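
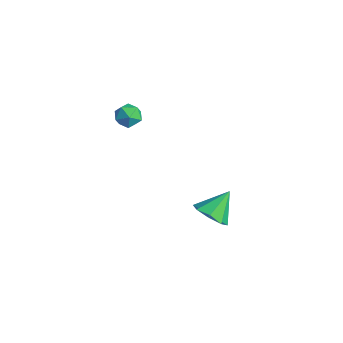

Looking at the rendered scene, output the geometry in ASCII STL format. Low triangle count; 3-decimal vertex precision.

solid 
facet normal 0.341 -0.082 0.937
outer loop
vertex 0.04 -2.394 2.809
vertex -0.273 -3.01 2.869
vertex 0.379 -2.974 2.635
endloop
endfacet
facet normal 0.789 0.301 0.535
outer loop
vertex 0.04 -2.394 2.809
vertex 0.379 -2.974 2.635
vertex 0.433 -2.408 2.237
endloop
endfacet
facet normal 0.430 0.860 0.274
outer loop
vertex 0.04 -2.394 2.809
vertex 0.433 -2.408 2.237
vertex -0.186 -2.095 2.225
endloop
endfacet
facet normal -0.241 0.823 0.515
outer loop
vertex 0.04 -2.394 2.809
vertex -0.186 -2.095 2.225
vertex -0.622 -2.467 2.616
endloop
endfacet
facet normal -0.296 0.240 0.924
outer loop
vertex 0.04 -2.394 2.809
vertex -0.622 -2.467 2.616
vertex -0.273 -3.01 2.869
endloop
endfacet
facet normal 0.994 -0.106 -0.015
outer loop
vertex 0.433 -2.408 2.237
vertex 0.379 -2.974 2.635
vertex 0.362 -3.033 1.944
endloop
endfacet
facet normal 0.268 -0.724 0.635
outer loop
vertex 0.379 -2.974 2.635
vertex -0.273 -3.01 2.869
vertex -0.074 -3.405 2.335
endloop
endfacet
facet normal -0.761 -0.202 0.616
outer loop
vertex -0.273 -3.01 2.869
vertex -0.622 -2.467 2.616
vertex -0.693 -3.092 2.323
endloop
endfacet
facet normal -0.672 0.739 -0.047
outer loop
vertex -0.622 -2.467 2.616
vertex -0.186 -2.095 2.225
vertex -0.639 -2.526 1.925
endloop
endfacet
facet normal 0.413 0.799 -0.437
outer loop
vertex -0.186 -2.095 2.225
vertex 0.433 -2.408 2.237
vertex 0.013 -2.49 1.691
endloop
endfacet
facet normal 0.241 -0.823 -0.515
outer loop
vertex -0.3 -3.106 1.751
vertex 0.362 -3.033 1.944
vertex -0.074 -3.405 2.335
endloop
endfacet
facet normal -0.430 -0.860 -0.274
outer loop
vertex -0.3 -3.106 1.751
vertex -0.074 -3.405 2.335
vertex -0.693 -3.092 2.323
endloop
endfacet
facet normal -0.789 -0.301 -0.535
outer loop
vertex -0.3 -3.106 1.751
vertex -0.693 -3.092 2.323
vertex -0.639 -2.526 1.925
endloop
endfacet
facet normal -0.341 0.082 -0.937
outer loop
vertex -0.3 -3.106 1.751
vertex -0.639 -2.526 1.925
vertex 0.013 -2.49 1.691
endloop
endfacet
facet normal 0.296 -0.240 -0.924
outer loop
vertex -0.3 -3.106 1.751
vertex 0.013 -2.49 1.691
vertex 0.362 -3.033 1.944
endloop
endfacet
facet normal 0.672 -0.739 0.047
outer loop
vertex -0.074 -3.405 2.335
vertex 0.362 -3.033 1.944
vertex 0.379 -2.974 2.635
endloop
endfacet
facet normal -0.413 -0.799 0.437
outer loop
vertex -0.693 -3.092 2.323
vertex -0.074 -3.405 2.335
vertex -0.273 -3.01 2.869
endloop
endfacet
facet normal -0.994 0.106 0.015
outer loop
vertex -0.639 -2.526 1.925
vertex -0.693 -3.092 2.323
vertex -0.622 -2.467 2.616
endloop
endfacet
facet normal -0.268 0.724 -0.635
outer loop
vertex 0.013 -2.49 1.691
vertex -0.639 -2.526 1.925
vertex -0.186 -2.095 2.225
endloop
endfacet
facet normal 0.761 0.202 -0.616
outer loop
vertex 0.362 -3.033 1.944
vertex 0.013 -2.49 1.691
vertex 0.433 -2.408 2.237
endloop
endfacet
facet normal 0.099 -0.713 -0.694
outer loop
vertex 3.31 0.208 -4.124
vertex 2.596 -0.245 -3.761
vertex 2.696 0.4 -4.409
endloop
endfacet
facet normal 0.370 0.911 -0.183
outer loop
vertex 3.31 0.208 -4.124
vertex 2.696 0.4 -4.409
vertex 2.444 0.845 -2.699
endloop
endfacet
facet normal 0.099 -0.713 -0.694
outer loop
vertex 2.696 0.4 -4.409
vertex 2.596 -0.245 -3.761
vertex 2.023 0.215 -4.315
endloop
endfacet
facet normal -0.291 0.915 -0.281
outer loop
vertex 2.696 0.4 -4.409
vertex 2.023 0.215 -4.315
vertex 2.444 0.845 -2.699
endloop
endfacet
facet normal 0.100 -0.712 -0.695
outer loop
vertex 2.023 0.215 -4.315
vertex 2.596 -0.245 -3.761
vertex 1.686 -0.24 -3.897
endloop
endfacet
facet normal -0.811 0.585 -0.017
outer loop
vertex 2.023 0.215 -4.315
vertex 1.686 -0.24 -3.897
vertex 2.444 0.845 -2.699
endloop
endfacet
facet normal 0.100 -0.712 -0.695
outer loop
vertex 1.686 -0.24 -3.897
vertex 2.596 -0.245 -3.761
vertex 1.882 -0.698 -3.399
endloop
endfacet
facet normal -0.883 0.116 0.454
outer loop
vertex 1.686 -0.24 -3.897
vertex 1.882 -0.698 -3.399
vertex 2.444 0.845 -2.699
endloop
endfacet
facet normal 0.099 -0.712 -0.695
outer loop
vertex 1.882 -0.698 -3.399
vertex 2.596 -0.245 -3.761
vertex 2.496 -0.891 -3.114
endloop
endfacet
facet normal -0.467 -0.219 0.857
outer loop
vertex 1.882 -0.698 -3.399
vertex 2.496 -0.891 -3.114
vertex 2.444 0.845 -2.699
endloop
endfacet
facet normal 0.100 -0.712 -0.695
outer loop
vertex 2.496 -0.891 -3.114
vertex 2.596 -0.245 -3.761
vertex 3.169 -0.705 -3.208
endloop
endfacet
facet normal 0.195 -0.223 0.955
outer loop
vertex 2.496 -0.891 -3.114
vertex 3.169 -0.705 -3.208
vertex 2.444 0.845 -2.699
endloop
endfacet
facet normal 0.099 -0.712 -0.695
outer loop
vertex 3.169 -0.705 -3.208
vertex 2.596 -0.245 -3.761
vertex 3.506 -0.25 -3.626
endloop
endfacet
facet normal 0.714 0.107 0.692
outer loop
vertex 3.169 -0.705 -3.208
vertex 3.506 -0.25 -3.626
vertex 2.444 0.845 -2.699
endloop
endfacet
facet normal 0.099 -0.713 -0.694
outer loop
vertex 3.506 -0.25 -3.626
vertex 2.596 -0.245 -3.761
vertex 3.31 0.208 -4.124
endloop
endfacet
facet normal 0.787 0.576 0.220
outer loop
vertex 3.506 -0.25 -3.626
vertex 3.31 0.208 -4.124
vertex 2.444 0.845 -2.699
endloop
endfacet

endsolid


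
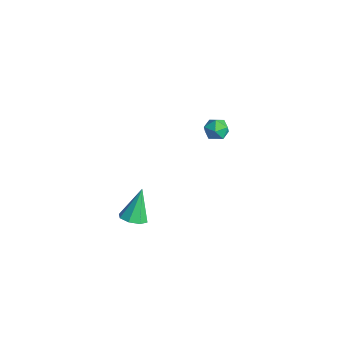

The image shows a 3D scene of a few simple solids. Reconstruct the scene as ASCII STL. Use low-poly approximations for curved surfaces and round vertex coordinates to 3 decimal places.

solid 
facet normal 0.055 0.583 0.811
outer loop
vertex -2.002 2.436 -0.875
vertex -1.812 1.941 -0.532
vertex -1.387 2.306 -0.823
endloop
endfacet
facet normal 0.184 0.958 0.218
outer loop
vertex -2.002 2.436 -0.875
vertex -1.387 2.306 -0.823
vertex -1.627 2.479 -1.38
endloop
endfacet
facet normal -0.384 0.899 -0.209
outer loop
vertex -2.002 2.436 -0.875
vertex -1.627 2.479 -1.38
vertex -2.201 2.221 -1.434
endloop
endfacet
facet normal -0.865 0.487 0.121
outer loop
vertex -2.002 2.436 -0.875
vertex -2.201 2.221 -1.434
vertex -2.315 1.889 -0.91
endloop
endfacet
facet normal -0.594 0.292 0.750
outer loop
vertex -2.002 2.436 -0.875
vertex -2.315 1.889 -0.91
vertex -1.812 1.941 -0.532
endloop
endfacet
facet normal 0.741 0.661 -0.114
outer loop
vertex -1.627 2.479 -1.38
vertex -1.387 2.306 -0.823
vertex -1.205 2.011 -1.35
endloop
endfacet
facet normal 0.532 0.054 0.845
outer loop
vertex -1.387 2.306 -0.823
vertex -1.812 1.941 -0.532
vertex -1.319 1.679 -0.826
endloop
endfacet
facet normal -0.517 -0.419 0.746
outer loop
vertex -1.812 1.941 -0.532
vertex -2.315 1.889 -0.91
vertex -1.893 1.421 -0.88
endloop
endfacet
facet normal -0.957 -0.102 -0.273
outer loop
vertex -2.315 1.889 -0.91
vertex -2.201 2.221 -1.434
vertex -2.133 1.594 -1.437
endloop
endfacet
facet normal -0.179 0.566 -0.805
outer loop
vertex -2.201 2.221 -1.434
vertex -1.627 2.479 -1.38
vertex -1.708 1.959 -1.728
endloop
endfacet
facet normal 0.865 -0.487 -0.121
outer loop
vertex -1.518 1.464 -1.385
vertex -1.205 2.011 -1.35
vertex -1.319 1.679 -0.826
endloop
endfacet
facet normal 0.384 -0.899 0.209
outer loop
vertex -1.518 1.464 -1.385
vertex -1.319 1.679 -0.826
vertex -1.893 1.421 -0.88
endloop
endfacet
facet normal -0.184 -0.958 -0.218
outer loop
vertex -1.518 1.464 -1.385
vertex -1.893 1.421 -0.88
vertex -2.133 1.594 -1.437
endloop
endfacet
facet normal -0.055 -0.583 -0.811
outer loop
vertex -1.518 1.464 -1.385
vertex -2.133 1.594 -1.437
vertex -1.708 1.959 -1.728
endloop
endfacet
facet normal 0.594 -0.292 -0.750
outer loop
vertex -1.518 1.464 -1.385
vertex -1.708 1.959 -1.728
vertex -1.205 2.011 -1.35
endloop
endfacet
facet normal 0.957 0.102 0.273
outer loop
vertex -1.319 1.679 -0.826
vertex -1.205 2.011 -1.35
vertex -1.387 2.306 -0.823
endloop
endfacet
facet normal 0.179 -0.566 0.805
outer loop
vertex -1.893 1.421 -0.88
vertex -1.319 1.679 -0.826
vertex -1.812 1.941 -0.532
endloop
endfacet
facet normal -0.741 -0.661 0.114
outer loop
vertex -2.133 1.594 -1.437
vertex -1.893 1.421 -0.88
vertex -2.315 1.889 -0.91
endloop
endfacet
facet normal -0.532 -0.054 -0.845
outer loop
vertex -1.708 1.959 -1.728
vertex -2.133 1.594 -1.437
vertex -2.201 2.221 -1.434
endloop
endfacet
facet normal 0.517 0.419 -0.746
outer loop
vertex -1.205 2.011 -1.35
vertex -1.708 1.959 -1.728
vertex -1.627 2.479 -1.38
endloop
endfacet
facet normal 0.253 -0.378 -0.891
outer loop
vertex 3.192 -3.831 -0.785
vertex 2.602 -3.868 -0.937
vertex 3.036 -3.443 -0.994
endloop
endfacet
facet normal 0.764 0.516 0.388
outer loop
vertex 3.192 -3.831 -0.785
vertex 3.036 -3.443 -0.994
vertex 2.218 -3.292 0.417
endloop
endfacet
facet normal 0.253 -0.378 -0.891
outer loop
vertex 3.036 -3.443 -0.994
vertex 2.602 -3.868 -0.937
vertex 2.626 -3.305 -1.169
endloop
endfacet
facet normal 0.292 0.954 0.067
outer loop
vertex 3.036 -3.443 -0.994
vertex 2.626 -3.305 -1.169
vertex 2.218 -3.292 0.417
endloop
endfacet
facet normal 0.252 -0.378 -0.891
outer loop
vertex 2.626 -3.305 -1.169
vertex 2.602 -3.868 -0.937
vertex 2.202 -3.496 -1.208
endloop
endfacet
facet normal -0.400 0.910 -0.110
outer loop
vertex 2.626 -3.305 -1.169
vertex 2.202 -3.496 -1.208
vertex 2.218 -3.292 0.417
endloop
endfacet
facet normal 0.252 -0.378 -0.891
outer loop
vertex 2.202 -3.496 -1.208
vertex 2.602 -3.868 -0.937
vertex 2.012 -3.905 -1.088
endloop
endfacet
facet normal -0.911 0.411 -0.043
outer loop
vertex 2.202 -3.496 -1.208
vertex 2.012 -3.905 -1.088
vertex 2.218 -3.292 0.417
endloop
endfacet
facet normal 0.252 -0.379 -0.891
outer loop
vertex 2.012 -3.905 -1.088
vertex 2.602 -3.868 -0.937
vertex 2.168 -4.293 -0.879
endloop
endfacet
facet normal -0.939 -0.253 0.232
outer loop
vertex 2.012 -3.905 -1.088
vertex 2.168 -4.293 -0.879
vertex 2.218 -3.292 0.417
endloop
endfacet
facet normal 0.252 -0.379 -0.890
outer loop
vertex 2.168 -4.293 -0.879
vertex 2.602 -3.868 -0.937
vertex 2.578 -4.431 -0.704
endloop
endfacet
facet normal -0.468 -0.691 0.551
outer loop
vertex 2.168 -4.293 -0.879
vertex 2.578 -4.431 -0.704
vertex 2.218 -3.292 0.417
endloop
endfacet
facet normal 0.253 -0.379 -0.890
outer loop
vertex 2.578 -4.431 -0.704
vertex 2.602 -3.868 -0.937
vertex 3.002 -4.24 -0.665
endloop
endfacet
facet normal 0.224 -0.647 0.729
outer loop
vertex 2.578 -4.431 -0.704
vertex 3.002 -4.24 -0.665
vertex 2.218 -3.292 0.417
endloop
endfacet
facet normal 0.253 -0.379 -0.890
outer loop
vertex 3.002 -4.24 -0.665
vertex 2.602 -3.868 -0.937
vertex 3.192 -3.831 -0.785
endloop
endfacet
facet normal 0.735 -0.147 0.662
outer loop
vertex 3.002 -4.24 -0.665
vertex 3.192 -3.831 -0.785
vertex 2.218 -3.292 0.417
endloop
endfacet

endsolid


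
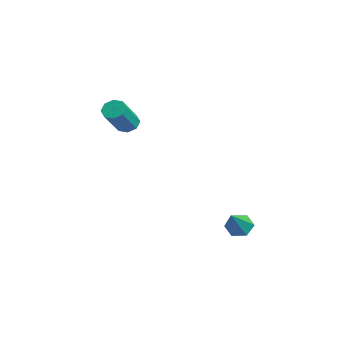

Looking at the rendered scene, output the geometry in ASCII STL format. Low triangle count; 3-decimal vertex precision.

solid 
facet normal -0.467 0.521 -0.715
outer loop
vertex -3.959 0.719 1.583
vertex -4.319 0.157 1.409
vertex -4.412 0.679 1.85
endloop
endfacet
facet normal 0.209 0.850 0.483
outer loop
vertex -3.959 0.719 1.583
vertex -4.412 0.679 1.85
vertex -2.98 -0.375 3.085
endloop
endfacet
facet normal 0.210 0.851 0.482
outer loop
vertex -2.98 -0.375 3.085
vertex -4.412 0.679 1.85
vertex -3.434 -0.414 3.352
endloop
endfacet
facet normal 0.466 -0.521 0.716
outer loop
vertex -2.98 -0.375 3.085
vertex -3.434 -0.414 3.352
vertex -3.341 -0.937 2.911
endloop
endfacet
facet normal -0.466 0.521 -0.715
outer loop
vertex -4.412 0.679 1.85
vertex -4.319 0.157 1.409
vertex -4.812 0.334 1.859
endloop
endfacet
facet normal -0.458 0.550 0.698
outer loop
vertex -4.412 0.679 1.85
vertex -4.812 0.334 1.859
vertex -3.434 -0.414 3.352
endloop
endfacet
facet normal -0.460 0.548 0.699
outer loop
vertex -3.434 -0.414 3.352
vertex -4.812 0.334 1.859
vertex -3.833 -0.76 3.361
endloop
endfacet
facet normal 0.467 -0.520 0.715
outer loop
vertex -3.434 -0.414 3.352
vertex -3.833 -0.76 3.361
vertex -3.341 -0.937 2.911
endloop
endfacet
facet normal -0.466 0.521 -0.715
outer loop
vertex -4.812 0.334 1.859
vertex -4.319 0.157 1.409
vertex -4.923 -0.115 1.604
endloop
endfacet
facet normal -0.859 -0.075 0.506
outer loop
vertex -4.812 0.334 1.859
vertex -4.923 -0.115 1.604
vertex -3.833 -0.76 3.361
endloop
endfacet
facet normal -0.859 -0.075 0.506
outer loop
vertex -3.833 -0.76 3.361
vertex -4.923 -0.115 1.604
vertex -3.944 -1.209 3.106
endloop
endfacet
facet normal 0.466 -0.521 0.715
outer loop
vertex -3.833 -0.76 3.361
vertex -3.944 -1.209 3.106
vertex -3.341 -0.937 2.911
endloop
endfacet
facet normal -0.466 0.521 -0.716
outer loop
vertex -4.923 -0.115 1.604
vertex -4.319 0.157 1.409
vertex -4.68 -0.405 1.235
endloop
endfacet
facet normal -0.756 -0.654 0.016
outer loop
vertex -4.923 -0.115 1.604
vertex -4.68 -0.405 1.235
vertex -3.944 -1.209 3.106
endloop
endfacet
facet normal -0.756 -0.654 0.016
outer loop
vertex -3.944 -1.209 3.106
vertex -4.68 -0.405 1.235
vertex -3.701 -1.499 2.737
endloop
endfacet
facet normal 0.466 -0.520 0.716
outer loop
vertex -3.944 -1.209 3.106
vertex -3.701 -1.499 2.737
vertex -3.341 -0.937 2.911
endloop
endfacet
facet normal -0.466 0.521 -0.716
outer loop
vertex -4.68 -0.405 1.235
vertex -4.319 0.157 1.409
vertex -4.226 -0.366 0.968
endloop
endfacet
facet normal -0.211 -0.850 -0.482
outer loop
vertex -4.68 -0.405 1.235
vertex -4.226 -0.366 0.968
vertex -3.701 -1.499 2.737
endloop
endfacet
facet normal -0.209 -0.850 -0.483
outer loop
vertex -3.701 -1.499 2.737
vertex -4.226 -0.366 0.968
vertex -3.248 -1.459 2.47
endloop
endfacet
facet normal 0.467 -0.521 0.715
outer loop
vertex -3.701 -1.499 2.737
vertex -3.248 -1.459 2.47
vertex -3.341 -0.937 2.911
endloop
endfacet
facet normal -0.467 0.520 -0.715
outer loop
vertex -4.226 -0.366 0.968
vertex -4.319 0.157 1.409
vertex -3.827 -0.02 0.959
endloop
endfacet
facet normal 0.460 -0.548 -0.698
outer loop
vertex -4.226 -0.366 0.968
vertex -3.827 -0.02 0.959
vertex -3.248 -1.459 2.47
endloop
endfacet
facet normal 0.458 -0.549 -0.699
outer loop
vertex -3.248 -1.459 2.47
vertex -3.827 -0.02 0.959
vertex -2.848 -1.114 2.461
endloop
endfacet
facet normal 0.466 -0.521 0.715
outer loop
vertex -3.248 -1.459 2.47
vertex -2.848 -1.114 2.461
vertex -3.341 -0.937 2.911
endloop
endfacet
facet normal -0.466 0.521 -0.715
outer loop
vertex -3.827 -0.02 0.959
vertex -4.319 0.157 1.409
vertex -3.716 0.429 1.214
endloop
endfacet
facet normal 0.859 0.075 -0.506
outer loop
vertex -3.827 -0.02 0.959
vertex -3.716 0.429 1.214
vertex -2.848 -1.114 2.461
endloop
endfacet
facet normal 0.859 0.075 -0.506
outer loop
vertex -2.848 -1.114 2.461
vertex -3.716 0.429 1.214
vertex -2.737 -0.665 2.716
endloop
endfacet
facet normal 0.466 -0.521 0.715
outer loop
vertex -2.848 -1.114 2.461
vertex -2.737 -0.665 2.716
vertex -3.341 -0.937 2.911
endloop
endfacet
facet normal -0.466 0.520 -0.716
outer loop
vertex -3.716 0.429 1.214
vertex -4.319 0.157 1.409
vertex -3.959 0.719 1.583
endloop
endfacet
facet normal 0.756 0.654 -0.016
outer loop
vertex -3.716 0.429 1.214
vertex -3.959 0.719 1.583
vertex -2.737 -0.665 2.716
endloop
endfacet
facet normal 0.756 0.654 -0.016
outer loop
vertex -2.737 -0.665 2.716
vertex -3.959 0.719 1.583
vertex -2.98 -0.375 3.085
endloop
endfacet
facet normal 0.466 -0.521 0.716
outer loop
vertex -2.737 -0.665 2.716
vertex -2.98 -0.375 3.085
vertex -3.341 -0.937 2.911
endloop
endfacet
facet normal -0.572 0.463 -0.677
outer loop
vertex 1.182 4.542 -5.059
vertex 0.551 4.403 -4.621
vertex 0.96 5.059 -4.518
endloop
endfacet
facet normal 0.906 0.421 -0.031
outer loop
vertex 1.182 4.542 -5.059
vertex 0.96 5.059 -4.518
vertex 1.769 3.417 -3.179
endloop
endfacet
facet normal -0.572 0.463 -0.677
outer loop
vertex 0.96 5.059 -4.518
vertex 0.551 4.403 -4.621
vertex 0.33 4.92 -4.081
endloop
endfacet
facet normal 0.305 0.688 0.659
outer loop
vertex 0.96 5.059 -4.518
vertex 0.33 4.92 -4.081
vertex 1.769 3.417 -3.179
endloop
endfacet
facet normal -0.571 0.463 -0.677
outer loop
vertex 0.33 4.92 -4.081
vertex 0.551 4.403 -4.621
vertex -0.08 4.264 -4.184
endloop
endfacet
facet normal -0.428 0.127 0.895
outer loop
vertex 0.33 4.92 -4.081
vertex -0.08 4.264 -4.184
vertex 1.769 3.417 -3.179
endloop
endfacet
facet normal -0.571 0.464 -0.677
outer loop
vertex -0.08 4.264 -4.184
vertex 0.551 4.403 -4.621
vertex 0.142 3.747 -4.725
endloop
endfacet
facet normal -0.561 -0.701 0.440
outer loop
vertex -0.08 4.264 -4.184
vertex 0.142 3.747 -4.725
vertex 1.769 3.417 -3.179
endloop
endfacet
facet normal -0.571 0.464 -0.677
outer loop
vertex 0.142 3.747 -4.725
vertex 0.551 4.403 -4.621
vertex 0.773 3.886 -5.162
endloop
endfacet
facet normal 0.041 -0.968 -0.249
outer loop
vertex 0.142 3.747 -4.725
vertex 0.773 3.886 -5.162
vertex 1.769 3.417 -3.179
endloop
endfacet
facet normal -0.572 0.463 -0.677
outer loop
vertex 0.773 3.886 -5.162
vertex 0.551 4.403 -4.621
vertex 1.182 4.542 -5.059
endloop
endfacet
facet normal 0.774 -0.407 -0.485
outer loop
vertex 0.773 3.886 -5.162
vertex 1.182 4.542 -5.059
vertex 1.769 3.417 -3.179
endloop
endfacet

endsolid


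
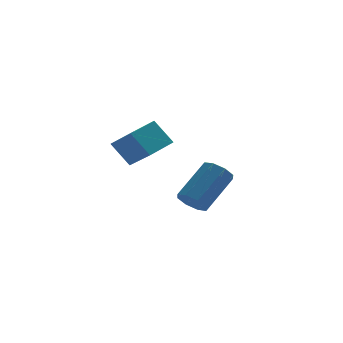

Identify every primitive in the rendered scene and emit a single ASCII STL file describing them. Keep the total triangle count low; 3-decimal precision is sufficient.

solid 
facet normal -0.516 0.350 0.782
outer loop
vertex 0.222 -1.371 4.486
vertex 1.198 -0.62 4.795
vertex -0.348 -0.274 3.619
endloop
endfacet
facet normal -0.769 -0.592 -0.243
outer loop
vertex 0.282 -0.7 2.665
vertex 0.222 -1.371 4.486
vertex -0.348 -0.274 3.619
endloop
endfacet
facet normal -0.516 0.350 0.782
outer loop
vertex -0.348 -0.274 3.619
vertex 1.198 -0.62 4.795
vertex 0.628 0.477 3.928
endloop
endfacet
facet normal -0.378 0.727 -0.574
outer loop
vertex 0.628 0.477 3.928
vertex 0.282 -0.7 2.665
vertex -0.348 -0.274 3.619
endloop
endfacet
facet normal 0.378 -0.727 0.574
outer loop
vertex 0.222 -1.371 4.486
vertex 1.828 -1.046 3.841
vertex 1.198 -0.62 4.795
endloop
endfacet
facet normal -0.769 -0.592 -0.243
outer loop
vertex 0.852 -1.797 3.532
vertex 0.222 -1.371 4.486
vertex 0.282 -0.7 2.665
endloop
endfacet
facet normal 0.378 -0.727 0.574
outer loop
vertex 0.852 -1.797 3.532
vertex 1.828 -1.046 3.841
vertex 0.222 -1.371 4.486
endloop
endfacet
facet normal 0.769 0.592 0.243
outer loop
vertex 1.198 -0.62 4.795
vertex 1.828 -1.046 3.841
vertex 0.628 0.477 3.928
endloop
endfacet
facet normal -0.378 0.727 -0.574
outer loop
vertex 1.258 0.051 2.974
vertex 0.282 -0.7 2.665
vertex 0.628 0.477 3.928
endloop
endfacet
facet normal 0.769 0.592 0.243
outer loop
vertex 0.628 0.477 3.928
vertex 1.828 -1.046 3.841
vertex 1.258 0.051 2.974
endloop
endfacet
facet normal 0.516 -0.350 -0.782
outer loop
vertex 1.258 0.051 2.974
vertex 0.852 -1.797 3.532
vertex 0.282 -0.7 2.665
endloop
endfacet
facet normal 0.516 -0.350 -0.782
outer loop
vertex 1.828 -1.046 3.841
vertex 0.852 -1.797 3.532
vertex 1.258 0.051 2.974
endloop
endfacet
facet normal -0.617 -0.472 -0.630
outer loop
vertex 3.73 2.428 -0.993
vertex 3.255 2.951 -0.92
vertex 3.799 2.825 -1.358
endloop
endfacet
facet normal 0.777 -0.494 -0.390
outer loop
vertex 3.73 2.428 -0.993
vertex 3.799 2.825 -1.358
vertex 4.98 3.386 0.287
endloop
endfacet
facet normal 0.777 -0.495 -0.389
outer loop
vertex 4.98 3.386 0.287
vertex 3.799 2.825 -1.358
vertex 5.05 3.783 -0.078
endloop
endfacet
facet normal 0.616 0.471 0.631
outer loop
vertex 4.98 3.386 0.287
vertex 5.05 3.783 -0.078
vertex 4.505 3.909 0.36
endloop
endfacet
facet normal -0.617 -0.471 -0.631
outer loop
vertex 3.799 2.825 -1.358
vertex 3.255 2.951 -0.92
vertex 3.55 3.296 -1.466
endloop
endfacet
facet normal 0.640 0.166 -0.750
outer loop
vertex 3.799 2.825 -1.358
vertex 3.55 3.296 -1.466
vertex 5.05 3.783 -0.078
endloop
endfacet
facet normal 0.640 0.168 -0.750
outer loop
vertex 5.05 3.783 -0.078
vertex 3.55 3.296 -1.466
vertex 4.8 4.254 -0.186
endloop
endfacet
facet normal 0.616 0.472 0.631
outer loop
vertex 5.05 3.783 -0.078
vertex 4.8 4.254 -0.186
vertex 4.505 3.909 0.36
endloop
endfacet
facet normal -0.615 -0.473 -0.631
outer loop
vertex 3.55 3.296 -1.466
vertex 3.255 2.951 -0.92
vertex 3.127 3.564 -1.255
endloop
endfacet
facet normal 0.128 0.730 -0.671
outer loop
vertex 3.55 3.296 -1.466
vertex 3.127 3.564 -1.255
vertex 4.8 4.254 -0.186
endloop
endfacet
facet normal 0.127 0.731 -0.671
outer loop
vertex 4.8 4.254 -0.186
vertex 3.127 3.564 -1.255
vertex 4.378 4.522 0.026
endloop
endfacet
facet normal 0.616 0.471 0.631
outer loop
vertex 4.8 4.254 -0.186
vertex 4.378 4.522 0.026
vertex 4.505 3.909 0.36
endloop
endfacet
facet normal -0.617 -0.473 -0.629
outer loop
vertex 3.127 3.564 -1.255
vertex 3.255 2.951 -0.92
vertex 2.78 3.474 -0.847
endloop
endfacet
facet normal -0.459 0.866 -0.199
outer loop
vertex 3.127 3.564 -1.255
vertex 2.78 3.474 -0.847
vertex 4.378 4.522 0.026
endloop
endfacet
facet normal -0.458 0.866 -0.200
outer loop
vertex 4.378 4.522 0.026
vertex 2.78 3.474 -0.847
vertex 4.03 4.432 0.433
endloop
endfacet
facet normal 0.616 0.471 0.631
outer loop
vertex 4.378 4.522 0.026
vertex 4.03 4.432 0.433
vertex 4.505 3.909 0.36
endloop
endfacet
facet normal -0.616 -0.471 -0.631
outer loop
vertex 2.78 3.474 -0.847
vertex 3.255 2.951 -0.92
vertex 2.71 3.077 -0.482
endloop
endfacet
facet normal -0.777 0.495 0.389
outer loop
vertex 2.78 3.474 -0.847
vertex 2.71 3.077 -0.482
vertex 4.03 4.432 0.433
endloop
endfacet
facet normal -0.777 0.494 0.390
outer loop
vertex 4.03 4.432 0.433
vertex 2.71 3.077 -0.482
vertex 3.961 4.035 0.798
endloop
endfacet
facet normal 0.617 0.472 0.630
outer loop
vertex 4.03 4.432 0.433
vertex 3.961 4.035 0.798
vertex 4.505 3.909 0.36
endloop
endfacet
facet normal -0.616 -0.472 -0.631
outer loop
vertex 2.71 3.077 -0.482
vertex 3.255 2.951 -0.92
vertex 2.96 2.606 -0.374
endloop
endfacet
facet normal -0.640 -0.167 0.750
outer loop
vertex 2.71 3.077 -0.482
vertex 2.96 2.606 -0.374
vertex 3.961 4.035 0.798
endloop
endfacet
facet normal -0.640 -0.167 0.750
outer loop
vertex 3.961 4.035 0.798
vertex 2.96 2.606 -0.374
vertex 4.21 3.564 0.906
endloop
endfacet
facet normal 0.617 0.471 0.631
outer loop
vertex 3.961 4.035 0.798
vertex 4.21 3.564 0.906
vertex 4.505 3.909 0.36
endloop
endfacet
facet normal -0.616 -0.471 -0.631
outer loop
vertex 2.96 2.606 -0.374
vertex 3.255 2.951 -0.92
vertex 3.382 2.338 -0.586
endloop
endfacet
facet normal -0.127 -0.731 0.671
outer loop
vertex 2.96 2.606 -0.374
vertex 3.382 2.338 -0.586
vertex 4.21 3.564 0.906
endloop
endfacet
facet normal -0.128 -0.730 0.671
outer loop
vertex 4.21 3.564 0.906
vertex 3.382 2.338 -0.586
vertex 4.633 3.296 0.695
endloop
endfacet
facet normal 0.615 0.473 0.631
outer loop
vertex 4.21 3.564 0.906
vertex 4.633 3.296 0.695
vertex 4.505 3.909 0.36
endloop
endfacet
facet normal -0.616 -0.471 -0.631
outer loop
vertex 3.382 2.338 -0.586
vertex 3.255 2.951 -0.92
vertex 3.73 2.428 -0.993
endloop
endfacet
facet normal 0.458 -0.866 0.200
outer loop
vertex 3.382 2.338 -0.586
vertex 3.73 2.428 -0.993
vertex 4.633 3.296 0.695
endloop
endfacet
facet normal 0.459 -0.866 0.200
outer loop
vertex 4.633 3.296 0.695
vertex 3.73 2.428 -0.993
vertex 4.98 3.386 0.287
endloop
endfacet
facet normal 0.617 0.473 0.629
outer loop
vertex 4.633 3.296 0.695
vertex 4.98 3.386 0.287
vertex 4.505 3.909 0.36
endloop
endfacet

endsolid


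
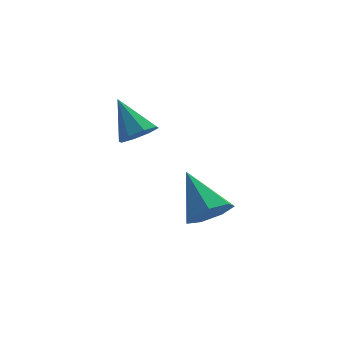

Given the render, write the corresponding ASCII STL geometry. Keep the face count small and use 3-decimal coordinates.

solid 
facet normal 0.308 -0.635 -0.708
outer loop
vertex 2.014 -3.254 0.339
vertex 1.417 -3.002 -0.147
vertex 2.184 -2.776 -0.016
endloop
endfacet
facet normal 0.723 0.228 0.653
outer loop
vertex 2.014 -3.254 0.339
vertex 2.184 -2.776 -0.016
vertex 0.863 -1.858 1.127
endloop
endfacet
facet normal 0.308 -0.635 -0.709
outer loop
vertex 2.184 -2.776 -0.016
vertex 1.417 -3.002 -0.147
vertex 1.905 -2.429 -0.448
endloop
endfacet
facet normal 0.656 0.736 0.167
outer loop
vertex 2.184 -2.776 -0.016
vertex 1.905 -2.429 -0.448
vertex 0.863 -1.858 1.127
endloop
endfacet
facet normal 0.309 -0.635 -0.708
outer loop
vertex 1.905 -2.429 -0.448
vertex 1.417 -3.002 -0.147
vertex 1.341 -2.418 -0.704
endloop
endfacet
facet normal 0.135 0.957 -0.257
outer loop
vertex 1.905 -2.429 -0.448
vertex 1.341 -2.418 -0.704
vertex 0.863 -1.858 1.127
endloop
endfacet
facet normal 0.309 -0.635 -0.708
outer loop
vertex 1.341 -2.418 -0.704
vertex 1.417 -3.002 -0.147
vertex 0.821 -2.749 -0.634
endloop
endfacet
facet normal -0.534 0.760 -0.372
outer loop
vertex 1.341 -2.418 -0.704
vertex 0.821 -2.749 -0.634
vertex 0.863 -1.858 1.127
endloop
endfacet
facet normal 0.309 -0.635 -0.708
outer loop
vertex 0.821 -2.749 -0.634
vertex 1.417 -3.002 -0.147
vertex 0.651 -3.227 -0.279
endloop
endfacet
facet normal -0.959 0.260 -0.109
outer loop
vertex 0.821 -2.749 -0.634
vertex 0.651 -3.227 -0.279
vertex 0.863 -1.858 1.127
endloop
endfacet
facet normal 0.309 -0.635 -0.708
outer loop
vertex 0.651 -3.227 -0.279
vertex 1.417 -3.002 -0.147
vertex 0.929 -3.574 0.153
endloop
endfacet
facet normal -0.893 -0.248 0.376
outer loop
vertex 0.651 -3.227 -0.279
vertex 0.929 -3.574 0.153
vertex 0.863 -1.858 1.127
endloop
endfacet
facet normal 0.309 -0.635 -0.708
outer loop
vertex 0.929 -3.574 0.153
vertex 1.417 -3.002 -0.147
vertex 1.494 -3.585 0.409
endloop
endfacet
facet normal -0.372 -0.469 0.801
outer loop
vertex 0.929 -3.574 0.153
vertex 1.494 -3.585 0.409
vertex 0.863 -1.858 1.127
endloop
endfacet
facet normal 0.309 -0.635 -0.708
outer loop
vertex 1.494 -3.585 0.409
vertex 1.417 -3.002 -0.147
vertex 2.014 -3.254 0.339
endloop
endfacet
facet normal 0.297 -0.272 0.915
outer loop
vertex 1.494 -3.585 0.409
vertex 2.014 -3.254 0.339
vertex 0.863 -1.858 1.127
endloop
endfacet
facet normal 0.253 -0.749 -0.612
outer loop
vertex 4.473 -4.211 -3.466
vertex 3.874 -3.844 -4.163
vertex 4.832 -3.648 -4.007
endloop
endfacet
facet normal 0.711 0.196 0.675
outer loop
vertex 4.473 -4.211 -3.466
vertex 4.832 -3.648 -4.007
vertex 3.326 -2.216 -2.837
endloop
endfacet
facet normal 0.253 -0.750 -0.611
outer loop
vertex 4.832 -3.648 -4.007
vertex 3.874 -3.844 -4.163
vertex 4.47 -3.233 -4.666
endloop
endfacet
facet normal 0.709 0.703 0.053
outer loop
vertex 4.832 -3.648 -4.007
vertex 4.47 -3.233 -4.666
vertex 3.326 -2.216 -2.837
endloop
endfacet
facet normal 0.253 -0.750 -0.611
outer loop
vertex 4.47 -3.233 -4.666
vertex 3.874 -3.844 -4.163
vertex 3.659 -3.278 -4.947
endloop
endfacet
facet normal 0.101 0.895 -0.435
outer loop
vertex 4.47 -3.233 -4.666
vertex 3.659 -3.278 -4.947
vertex 3.326 -2.216 -2.837
endloop
endfacet
facet normal 0.252 -0.751 -0.611
outer loop
vertex 3.659 -3.278 -4.947
vertex 3.874 -3.844 -4.163
vertex 3.01 -3.748 -4.637
endloop
endfacet
facet normal -0.655 0.628 -0.420
outer loop
vertex 3.659 -3.278 -4.947
vertex 3.01 -3.748 -4.637
vertex 3.326 -2.216 -2.837
endloop
endfacet
facet normal 0.252 -0.750 -0.612
outer loop
vertex 3.01 -3.748 -4.637
vertex 3.874 -3.844 -4.163
vertex 3.012 -4.291 -3.971
endloop
endfacet
facet normal -0.991 0.103 0.087
outer loop
vertex 3.01 -3.748 -4.637
vertex 3.012 -4.291 -3.971
vertex 3.326 -2.216 -2.837
endloop
endfacet
facet normal 0.252 -0.750 -0.612
outer loop
vertex 3.012 -4.291 -3.971
vertex 3.874 -3.844 -4.163
vertex 3.663 -4.497 -3.45
endloop
endfacet
facet normal -0.652 -0.285 0.702
outer loop
vertex 3.012 -4.291 -3.971
vertex 3.663 -4.497 -3.45
vertex 3.326 -2.216 -2.837
endloop
endfacet
facet normal 0.253 -0.750 -0.612
outer loop
vertex 3.663 -4.497 -3.45
vertex 3.874 -3.844 -4.163
vertex 4.473 -4.211 -3.466
endloop
endfacet
facet normal 0.105 -0.244 0.964
outer loop
vertex 3.663 -4.497 -3.45
vertex 4.473 -4.211 -3.466
vertex 3.326 -2.216 -2.837
endloop
endfacet

endsolid


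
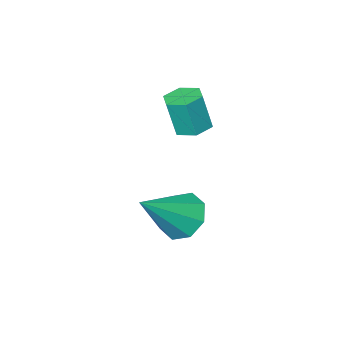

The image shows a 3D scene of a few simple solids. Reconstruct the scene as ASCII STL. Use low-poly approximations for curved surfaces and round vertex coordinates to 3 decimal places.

solid 
facet normal -0.182 0.139 -0.973
outer loop
vertex -0.295 -4.085 0.397
vertex -0.659 -3.531 0.544
vertex 0.008 -3.477 0.427
endloop
endfacet
facet normal 0.877 -0.426 -0.224
outer loop
vertex -0.295 -4.085 0.397
vertex 0.008 -3.477 0.427
vertex -0.036 -4.284 1.789
endloop
endfacet
facet normal 0.877 -0.426 -0.224
outer loop
vertex -0.036 -4.284 1.789
vertex 0.008 -3.477 0.427
vertex 0.267 -3.676 1.819
endloop
endfacet
facet normal 0.182 -0.138 0.974
outer loop
vertex -0.036 -4.284 1.789
vertex 0.267 -3.676 1.819
vertex -0.401 -3.729 1.936
endloop
endfacet
facet normal -0.182 0.138 -0.974
outer loop
vertex 0.008 -3.477 0.427
vertex -0.659 -3.531 0.544
vertex -0.357 -2.923 0.574
endloop
endfacet
facet normal 0.824 0.562 -0.073
outer loop
vertex 0.008 -3.477 0.427
vertex -0.357 -2.923 0.574
vertex 0.267 -3.676 1.819
endloop
endfacet
facet normal 0.824 0.562 -0.073
outer loop
vertex 0.267 -3.676 1.819
vertex -0.357 -2.923 0.574
vertex -0.098 -3.121 1.967
endloop
endfacet
facet normal 0.182 -0.140 0.973
outer loop
vertex 0.267 -3.676 1.819
vertex -0.098 -3.121 1.967
vertex -0.401 -3.729 1.936
endloop
endfacet
facet normal -0.182 0.138 -0.974
outer loop
vertex -0.357 -2.923 0.574
vertex -0.659 -3.531 0.544
vertex -1.024 -2.976 0.691
endloop
endfacet
facet normal -0.052 0.987 0.150
outer loop
vertex -0.357 -2.923 0.574
vertex -1.024 -2.976 0.691
vertex -0.098 -3.121 1.967
endloop
endfacet
facet normal -0.054 0.987 0.151
outer loop
vertex -0.098 -3.121 1.967
vertex -1.024 -2.976 0.691
vertex -0.765 -3.175 2.083
endloop
endfacet
facet normal 0.181 -0.140 0.974
outer loop
vertex -0.098 -3.121 1.967
vertex -0.765 -3.175 2.083
vertex -0.401 -3.729 1.936
endloop
endfacet
facet normal -0.182 0.138 -0.974
outer loop
vertex -1.024 -2.976 0.691
vertex -0.659 -3.531 0.544
vertex -1.327 -3.584 0.661
endloop
endfacet
facet normal -0.877 0.426 0.224
outer loop
vertex -1.024 -2.976 0.691
vertex -1.327 -3.584 0.661
vertex -0.765 -3.175 2.083
endloop
endfacet
facet normal -0.877 0.426 0.224
outer loop
vertex -0.765 -3.175 2.083
vertex -1.327 -3.584 0.661
vertex -1.068 -3.783 2.053
endloop
endfacet
facet normal 0.182 -0.139 0.973
outer loop
vertex -0.765 -3.175 2.083
vertex -1.068 -3.783 2.053
vertex -0.401 -3.729 1.936
endloop
endfacet
facet normal -0.182 0.140 -0.973
outer loop
vertex -1.327 -3.584 0.661
vertex -0.659 -3.531 0.544
vertex -0.962 -4.139 0.513
endloop
endfacet
facet normal -0.824 -0.562 0.073
outer loop
vertex -1.327 -3.584 0.661
vertex -0.962 -4.139 0.513
vertex -1.068 -3.783 2.053
endloop
endfacet
facet normal -0.824 -0.562 0.073
outer loop
vertex -1.068 -3.783 2.053
vertex -0.962 -4.139 0.513
vertex -0.703 -4.337 1.906
endloop
endfacet
facet normal 0.182 -0.138 0.974
outer loop
vertex -1.068 -3.783 2.053
vertex -0.703 -4.337 1.906
vertex -0.401 -3.729 1.936
endloop
endfacet
facet normal -0.181 0.140 -0.974
outer loop
vertex -0.962 -4.139 0.513
vertex -0.659 -3.531 0.544
vertex -0.295 -4.085 0.397
endloop
endfacet
facet normal 0.054 -0.987 -0.150
outer loop
vertex -0.962 -4.139 0.513
vertex -0.295 -4.085 0.397
vertex -0.703 -4.337 1.906
endloop
endfacet
facet normal 0.052 -0.987 -0.151
outer loop
vertex -0.703 -4.337 1.906
vertex -0.295 -4.085 0.397
vertex -0.036 -4.284 1.789
endloop
endfacet
facet normal 0.182 -0.138 0.974
outer loop
vertex -0.703 -4.337 1.906
vertex -0.036 -4.284 1.789
vertex -0.401 -3.729 1.936
endloop
endfacet
facet normal -0.766 -0.013 -0.643
outer loop
vertex 1.189 -2.715 -3.105
vertex 0.644 -2.273 -2.464
vertex 1.225 -1.991 -3.162
endloop
endfacet
facet normal 0.884 -0.080 -0.460
outer loop
vertex 1.189 -2.715 -3.105
vertex 1.225 -1.991 -3.162
vertex 2.276 -2.247 -1.096
endloop
endfacet
facet normal -0.766 -0.013 -0.643
outer loop
vertex 1.225 -1.991 -3.162
vertex 0.644 -2.273 -2.464
vertex 0.92 -1.433 -2.81
endloop
endfacet
facet normal 0.742 0.597 -0.304
outer loop
vertex 1.225 -1.991 -3.162
vertex 0.92 -1.433 -2.81
vertex 2.276 -2.247 -1.096
endloop
endfacet
facet normal -0.766 -0.013 -0.643
outer loop
vertex 0.92 -1.433 -2.81
vertex 0.644 -2.273 -2.464
vertex 0.454 -1.366 -2.256
endloop
endfacet
facet normal 0.338 0.925 0.172
outer loop
vertex 0.92 -1.433 -2.81
vertex 0.454 -1.366 -2.256
vertex 2.276 -2.247 -1.096
endloop
endfacet
facet normal -0.766 -0.013 -0.642
outer loop
vertex 0.454 -1.366 -2.256
vertex 0.644 -2.273 -2.464
vertex 0.1 -1.831 -1.824
endloop
endfacet
facet normal -0.095 0.715 0.692
outer loop
vertex 0.454 -1.366 -2.256
vertex 0.1 -1.831 -1.824
vertex 2.276 -2.247 -1.096
endloop
endfacet
facet normal -0.766 -0.012 -0.643
outer loop
vertex 0.1 -1.831 -1.824
vertex 0.644 -2.273 -2.464
vertex 0.064 -2.555 -1.767
endloop
endfacet
facet normal -0.301 0.090 0.950
outer loop
vertex 0.1 -1.831 -1.824
vertex 0.064 -2.555 -1.767
vertex 2.276 -2.247 -1.096
endloop
endfacet
facet normal -0.766 -0.012 -0.642
outer loop
vertex 0.064 -2.555 -1.767
vertex 0.644 -2.273 -2.464
vertex 0.368 -3.114 -2.119
endloop
endfacet
facet normal -0.159 -0.587 0.794
outer loop
vertex 0.064 -2.555 -1.767
vertex 0.368 -3.114 -2.119
vertex 2.276 -2.247 -1.096
endloop
endfacet
facet normal -0.766 -0.012 -0.643
outer loop
vertex 0.368 -3.114 -2.119
vertex 0.644 -2.273 -2.464
vertex 0.834 -3.18 -2.673
endloop
endfacet
facet normal 0.247 -0.916 0.317
outer loop
vertex 0.368 -3.114 -2.119
vertex 0.834 -3.18 -2.673
vertex 2.276 -2.247 -1.096
endloop
endfacet
facet normal -0.766 -0.012 -0.643
outer loop
vertex 0.834 -3.18 -2.673
vertex 0.644 -2.273 -2.464
vertex 1.189 -2.715 -3.105
endloop
endfacet
facet normal 0.678 -0.706 -0.203
outer loop
vertex 0.834 -3.18 -2.673
vertex 1.189 -2.715 -3.105
vertex 2.276 -2.247 -1.096
endloop
endfacet

endsolid


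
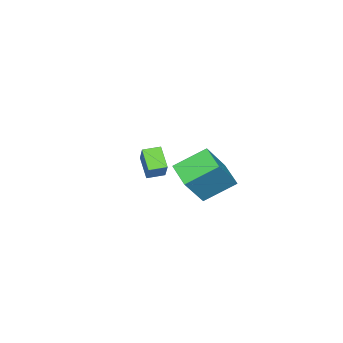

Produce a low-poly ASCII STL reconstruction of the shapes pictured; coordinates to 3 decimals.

solid 
facet normal -0.479 -0.631 0.610
outer loop
vertex 0.37 -1.593 -2.269
vertex -0.286 -1.026 -2.198
vertex -0.209 -2.136 -3.286
endloop
endfacet
facet normal 0.754 -0.652 -0.081
outer loop
vertex 0.386 -1.354 -4.042
vertex 0.37 -1.593 -2.269
vertex -0.209 -2.136 -3.286
endloop
endfacet
facet normal -0.479 -0.631 0.610
outer loop
vertex -0.209 -2.136 -3.286
vertex -0.286 -1.026 -2.198
vertex -0.865 -1.569 -3.215
endloop
endfacet
facet normal -0.449 -0.421 -0.788
outer loop
vertex -0.865 -1.569 -3.215
vertex 0.386 -1.354 -4.042
vertex -0.209 -2.136 -3.286
endloop
endfacet
facet normal 0.449 0.421 0.788
outer loop
vertex 0.37 -1.593 -2.269
vertex 0.309 -0.244 -2.954
vertex -0.286 -1.026 -2.198
endloop
endfacet
facet normal 0.754 -0.652 -0.081
outer loop
vertex 0.965 -0.811 -3.025
vertex 0.37 -1.593 -2.269
vertex 0.386 -1.354 -4.042
endloop
endfacet
facet normal 0.449 0.421 0.788
outer loop
vertex 0.965 -0.811 -3.025
vertex 0.309 -0.244 -2.954
vertex 0.37 -1.593 -2.269
endloop
endfacet
facet normal -0.754 0.652 0.081
outer loop
vertex -0.286 -1.026 -2.198
vertex 0.309 -0.244 -2.954
vertex -0.865 -1.569 -3.215
endloop
endfacet
facet normal -0.449 -0.421 -0.788
outer loop
vertex -0.27 -0.787 -3.971
vertex 0.386 -1.354 -4.042
vertex -0.865 -1.569 -3.215
endloop
endfacet
facet normal -0.754 0.652 0.081
outer loop
vertex -0.865 -1.569 -3.215
vertex 0.309 -0.244 -2.954
vertex -0.27 -0.787 -3.971
endloop
endfacet
facet normal 0.479 0.631 -0.610
outer loop
vertex -0.27 -0.787 -3.971
vertex 0.965 -0.811 -3.025
vertex 0.386 -1.354 -4.042
endloop
endfacet
facet normal 0.479 0.631 -0.610
outer loop
vertex 0.309 -0.244 -2.954
vertex 0.965 -0.811 -3.025
vertex -0.27 -0.787 -3.971
endloop
endfacet
facet normal -0.596 0.068 -0.800
outer loop
vertex 3.197 3.008 -1.287
vertex 2.137 3.992 -0.413
vertex 3.848 4.061 -1.683
endloop
endfacet
facet normal 0.627 -0.582 -0.517
outer loop
vertex 5.023 3.928 -0.107
vertex 3.197 3.008 -1.287
vertex 3.848 4.061 -1.683
endloop
endfacet
facet normal -0.596 0.068 -0.800
outer loop
vertex 3.848 4.061 -1.683
vertex 2.137 3.992 -0.413
vertex 2.788 5.045 -0.809
endloop
endfacet
facet normal 0.501 0.810 -0.305
outer loop
vertex 2.788 5.045 -0.809
vertex 5.023 3.928 -0.107
vertex 3.848 4.061 -1.683
endloop
endfacet
facet normal -0.501 -0.810 0.305
outer loop
vertex 3.197 3.008 -1.287
vertex 3.312 3.859 1.163
vertex 2.137 3.992 -0.413
endloop
endfacet
facet normal 0.627 -0.582 -0.517
outer loop
vertex 4.372 2.875 0.289
vertex 3.197 3.008 -1.287
vertex 5.023 3.928 -0.107
endloop
endfacet
facet normal -0.501 -0.810 0.305
outer loop
vertex 4.372 2.875 0.289
vertex 3.312 3.859 1.163
vertex 3.197 3.008 -1.287
endloop
endfacet
facet normal -0.627 0.582 0.517
outer loop
vertex 2.137 3.992 -0.413
vertex 3.312 3.859 1.163
vertex 2.788 5.045 -0.809
endloop
endfacet
facet normal 0.501 0.810 -0.305
outer loop
vertex 3.963 4.912 0.767
vertex 5.023 3.928 -0.107
vertex 2.788 5.045 -0.809
endloop
endfacet
facet normal -0.627 0.582 0.517
outer loop
vertex 2.788 5.045 -0.809
vertex 3.312 3.859 1.163
vertex 3.963 4.912 0.767
endloop
endfacet
facet normal 0.596 -0.068 0.800
outer loop
vertex 3.963 4.912 0.767
vertex 4.372 2.875 0.289
vertex 5.023 3.928 -0.107
endloop
endfacet
facet normal 0.596 -0.068 0.800
outer loop
vertex 3.312 3.859 1.163
vertex 4.372 2.875 0.289
vertex 3.963 4.912 0.767
endloop
endfacet

endsolid


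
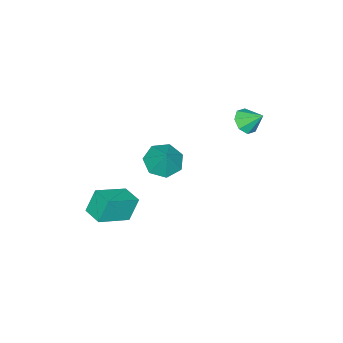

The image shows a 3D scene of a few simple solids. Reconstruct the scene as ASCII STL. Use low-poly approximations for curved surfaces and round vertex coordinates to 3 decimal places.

solid 
facet normal -0.388 -0.423 -0.819
outer loop
vertex 0.751 -0.217 0.115
vertex 0.204 0.57 -0.032
vertex 1.098 0.385 -0.36
endloop
endfacet
facet normal 0.905 -0.253 0.341
outer loop
vertex 0.751 -0.217 0.115
vertex 1.098 0.385 -0.36
vertex 0.756 1.17 1.132
endloop
endfacet
facet normal -0.388 -0.421 -0.820
outer loop
vertex 1.098 0.385 -0.36
vertex 0.204 0.57 -0.032
vertex 0.772 1.127 -0.587
endloop
endfacet
facet normal 0.916 0.402 -0.002
outer loop
vertex 1.098 0.385 -0.36
vertex 0.772 1.127 -0.587
vertex 0.756 1.17 1.132
endloop
endfacet
facet normal -0.387 -0.422 -0.820
outer loop
vertex 0.772 1.127 -0.587
vertex 0.204 0.57 -0.032
vertex 0.019 1.449 -0.397
endloop
endfacet
facet normal 0.389 0.921 -0.019
outer loop
vertex 0.772 1.127 -0.587
vertex 0.019 1.449 -0.397
vertex 0.756 1.17 1.132
endloop
endfacet
facet normal -0.389 -0.422 -0.819
outer loop
vertex 0.019 1.449 -0.397
vertex 0.204 0.57 -0.032
vertex -0.595 1.11 0.069
endloop
endfacet
facet normal -0.277 0.913 0.300
outer loop
vertex 0.019 1.449 -0.397
vertex -0.595 1.11 0.069
vertex 0.756 1.17 1.132
endloop
endfacet
facet normal -0.389 -0.422 -0.819
outer loop
vertex -0.595 1.11 0.069
vertex 0.204 0.57 -0.032
vertex -0.607 0.364 0.459
endloop
endfacet
facet normal -0.581 0.384 0.717
outer loop
vertex -0.595 1.11 0.069
vertex -0.607 0.364 0.459
vertex 0.756 1.17 1.132
endloop
endfacet
facet normal -0.388 -0.423 -0.819
outer loop
vertex -0.607 0.364 0.459
vertex 0.204 0.57 -0.032
vertex -0.008 -0.226 0.48
endloop
endfacet
facet normal -0.295 -0.267 0.917
outer loop
vertex -0.607 0.364 0.459
vertex -0.008 -0.226 0.48
vertex 0.756 1.17 1.132
endloop
endfacet
facet normal -0.389 -0.423 -0.819
outer loop
vertex -0.008 -0.226 0.48
vertex 0.204 0.57 -0.032
vertex 0.751 -0.217 0.115
endloop
endfacet
facet normal 0.367 -0.551 0.750
outer loop
vertex -0.008 -0.226 0.48
vertex 0.751 -0.217 0.115
vertex 0.756 1.17 1.132
endloop
endfacet
facet normal 0.068 -0.743 -0.666
outer loop
vertex -1.624 3.491 2.413
vertex -2.351 3.427 2.41
vertex -1.866 3.815 2.027
endloop
endfacet
facet normal 0.739 0.667 0.097
outer loop
vertex -1.624 3.491 2.413
vertex -1.866 3.815 2.027
vertex -2.429 4.273 3.17
endloop
endfacet
facet normal 0.067 -0.742 -0.667
outer loop
vertex -1.866 3.815 2.027
vertex -2.351 3.427 2.41
vertex -2.392 3.912 1.866
endloop
endfacet
facet normal 0.250 0.935 -0.252
outer loop
vertex -1.866 3.815 2.027
vertex -2.392 3.912 1.866
vertex -2.429 4.273 3.17
endloop
endfacet
facet normal 0.068 -0.742 -0.667
outer loop
vertex -2.392 3.912 1.866
vertex -2.351 3.427 2.41
vertex -2.894 3.725 2.023
endloop
endfacet
facet normal -0.406 0.878 -0.254
outer loop
vertex -2.392 3.912 1.866
vertex -2.894 3.725 2.023
vertex -2.429 4.273 3.17
endloop
endfacet
facet normal 0.068 -0.742 -0.667
outer loop
vertex -2.894 3.725 2.023
vertex -2.351 3.427 2.41
vertex -3.078 3.363 2.407
endloop
endfacet
facet normal -0.845 0.526 0.091
outer loop
vertex -2.894 3.725 2.023
vertex -3.078 3.363 2.407
vertex -2.429 4.273 3.17
endloop
endfacet
facet normal 0.068 -0.743 -0.666
outer loop
vertex -3.078 3.363 2.407
vertex -2.351 3.427 2.41
vertex -2.837 3.039 2.793
endloop
endfacet
facet normal -0.809 0.090 0.581
outer loop
vertex -3.078 3.363 2.407
vertex -2.837 3.039 2.793
vertex -2.429 4.273 3.17
endloop
endfacet
facet normal 0.067 -0.742 -0.667
outer loop
vertex -2.837 3.039 2.793
vertex -2.351 3.427 2.41
vertex -2.311 2.942 2.954
endloop
endfacet
facet normal -0.318 -0.179 0.931
outer loop
vertex -2.837 3.039 2.793
vertex -2.311 2.942 2.954
vertex -2.429 4.273 3.17
endloop
endfacet
facet normal 0.068 -0.742 -0.667
outer loop
vertex -2.311 2.942 2.954
vertex -2.351 3.427 2.41
vertex -1.808 3.129 2.797
endloop
endfacet
facet normal 0.337 -0.122 0.934
outer loop
vertex -2.311 2.942 2.954
vertex -1.808 3.129 2.797
vertex -2.429 4.273 3.17
endloop
endfacet
facet normal 0.068 -0.742 -0.667
outer loop
vertex -1.808 3.129 2.797
vertex -2.351 3.427 2.41
vertex -1.624 3.491 2.413
endloop
endfacet
facet normal 0.776 0.229 0.588
outer loop
vertex -1.808 3.129 2.797
vertex -1.624 3.491 2.413
vertex -2.429 4.273 3.17
endloop
endfacet
facet normal -0.846 0.321 -0.426
outer loop
vertex 2.128 -0.217 -1.057
vertex 2.509 0.793 -1.053
vertex 2.651 -0.41 -2.242
endloop
endfacet
facet normal -0.353 -0.936 -0.003
outer loop
vertex 4.191 -0.993 -1.467
vertex 2.128 -0.217 -1.057
vertex 2.651 -0.41 -2.242
endloop
endfacet
facet normal -0.846 0.321 -0.425
outer loop
vertex 2.651 -0.41 -2.242
vertex 2.509 0.793 -1.053
vertex 3.032 0.601 -2.238
endloop
endfacet
facet normal 0.400 -0.147 -0.905
outer loop
vertex 3.032 0.601 -2.238
vertex 4.191 -0.993 -1.467
vertex 2.651 -0.41 -2.242
endloop
endfacet
facet normal -0.400 0.147 0.905
outer loop
vertex 2.128 -0.217 -1.057
vertex 4.049 0.21 -0.278
vertex 2.509 0.793 -1.053
endloop
endfacet
facet normal -0.353 -0.936 -0.004
outer loop
vertex 3.668 -0.801 -0.282
vertex 2.128 -0.217 -1.057
vertex 4.191 -0.993 -1.467
endloop
endfacet
facet normal -0.400 0.147 0.905
outer loop
vertex 3.668 -0.801 -0.282
vertex 4.049 0.21 -0.278
vertex 2.128 -0.217 -1.057
endloop
endfacet
facet normal 0.352 0.936 0.004
outer loop
vertex 2.509 0.793 -1.053
vertex 4.049 0.21 -0.278
vertex 3.032 0.601 -2.238
endloop
endfacet
facet normal 0.400 -0.147 -0.905
outer loop
vertex 4.572 0.017 -1.463
vertex 4.191 -0.993 -1.467
vertex 3.032 0.601 -2.238
endloop
endfacet
facet normal 0.353 0.936 0.003
outer loop
vertex 3.032 0.601 -2.238
vertex 4.049 0.21 -0.278
vertex 4.572 0.017 -1.463
endloop
endfacet
facet normal 0.846 -0.321 0.425
outer loop
vertex 4.572 0.017 -1.463
vertex 3.668 -0.801 -0.282
vertex 4.191 -0.993 -1.467
endloop
endfacet
facet normal 0.846 -0.321 0.426
outer loop
vertex 4.049 0.21 -0.278
vertex 3.668 -0.801 -0.282
vertex 4.572 0.017 -1.463
endloop
endfacet

endsolid


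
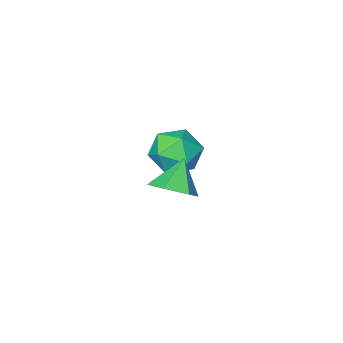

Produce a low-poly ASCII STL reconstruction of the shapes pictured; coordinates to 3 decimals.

solid 
facet normal -0.219 0.842 0.493
outer loop
vertex -1.279 -0.913 -2.42
vertex -2.342 -1.33 -2.179
vertex -1.456 -1.53 -1.445
endloop
endfacet
facet normal 0.480 0.699 0.530
outer loop
vertex -1.279 -0.913 -2.42
vertex -1.456 -1.53 -1.445
vertex -0.494 -1.708 -2.082
endloop
endfacet
facet normal 0.733 0.666 -0.137
outer loop
vertex -1.279 -0.913 -2.42
vertex -0.494 -1.708 -2.082
vertex -0.786 -1.618 -3.209
endloop
endfacet
facet normal 0.192 0.788 -0.585
outer loop
vertex -1.279 -0.913 -2.42
vertex -0.786 -1.618 -3.209
vertex -1.927 -1.384 -3.268
endloop
endfacet
facet normal -0.396 0.897 -0.195
outer loop
vertex -1.279 -0.913 -2.42
vertex -1.927 -1.384 -3.268
vertex -2.342 -1.33 -2.179
endloop
endfacet
facet normal 0.558 0.054 0.828
outer loop
vertex -0.494 -1.708 -2.082
vertex -1.456 -1.53 -1.445
vertex -1.073 -2.616 -1.632
endloop
endfacet
facet normal -0.572 0.287 0.769
outer loop
vertex -1.456 -1.53 -1.445
vertex -2.342 -1.33 -2.179
vertex -2.214 -2.382 -1.691
endloop
endfacet
facet normal -0.859 0.376 -0.346
outer loop
vertex -2.342 -1.33 -2.179
vertex -1.927 -1.384 -3.268
vertex -2.506 -2.292 -2.818
endloop
endfacet
facet normal 0.092 0.200 -0.975
outer loop
vertex -1.927 -1.384 -3.268
vertex -0.786 -1.618 -3.209
vertex -1.544 -2.47 -3.455
endloop
endfacet
facet normal 0.968 0.001 -0.251
outer loop
vertex -0.786 -1.618 -3.209
vertex -0.494 -1.708 -2.082
vertex -0.658 -2.67 -2.721
endloop
endfacet
facet normal -0.192 -0.788 0.585
outer loop
vertex -1.721 -3.087 -2.48
vertex -1.073 -2.616 -1.632
vertex -2.214 -2.382 -1.691
endloop
endfacet
facet normal -0.733 -0.666 0.137
outer loop
vertex -1.721 -3.087 -2.48
vertex -2.214 -2.382 -1.691
vertex -2.506 -2.292 -2.818
endloop
endfacet
facet normal -0.480 -0.699 -0.530
outer loop
vertex -1.721 -3.087 -2.48
vertex -2.506 -2.292 -2.818
vertex -1.544 -2.47 -3.455
endloop
endfacet
facet normal 0.219 -0.842 -0.493
outer loop
vertex -1.721 -3.087 -2.48
vertex -1.544 -2.47 -3.455
vertex -0.658 -2.67 -2.721
endloop
endfacet
facet normal 0.396 -0.897 0.195
outer loop
vertex -1.721 -3.087 -2.48
vertex -0.658 -2.67 -2.721
vertex -1.073 -2.616 -1.632
endloop
endfacet
facet normal -0.092 -0.200 0.975
outer loop
vertex -2.214 -2.382 -1.691
vertex -1.073 -2.616 -1.632
vertex -1.456 -1.53 -1.445
endloop
endfacet
facet normal -0.968 -0.001 0.251
outer loop
vertex -2.506 -2.292 -2.818
vertex -2.214 -2.382 -1.691
vertex -2.342 -1.33 -2.179
endloop
endfacet
facet normal -0.558 -0.054 -0.828
outer loop
vertex -1.544 -2.47 -3.455
vertex -2.506 -2.292 -2.818
vertex -1.927 -1.384 -3.268
endloop
endfacet
facet normal 0.572 -0.287 -0.769
outer loop
vertex -0.658 -2.67 -2.721
vertex -1.544 -2.47 -3.455
vertex -0.786 -1.618 -3.209
endloop
endfacet
facet normal 0.859 -0.376 0.346
outer loop
vertex -1.073 -2.616 -1.632
vertex -0.658 -2.67 -2.721
vertex -0.494 -1.708 -2.082
endloop
endfacet
facet normal 0.544 0.309 -0.780
outer loop
vertex 2.083 2.535 -0.389
vertex 1.44 2.167 -0.983
vertex 1.354 3.066 -0.687
endloop
endfacet
facet normal 0.030 0.520 0.853
outer loop
vertex 2.083 2.535 -0.389
vertex 1.354 3.066 -0.687
vertex 0.64 1.713 0.163
endloop
endfacet
facet normal 0.543 0.309 -0.781
outer loop
vertex 1.354 3.066 -0.687
vertex 1.44 2.167 -0.983
vertex 0.71 2.698 -1.281
endloop
endfacet
facet normal -0.698 0.607 0.380
outer loop
vertex 1.354 3.066 -0.687
vertex 0.71 2.698 -1.281
vertex 0.64 1.713 0.163
endloop
endfacet
facet normal 0.544 0.310 -0.780
outer loop
vertex 0.71 2.698 -1.281
vertex 1.44 2.167 -0.983
vertex 0.796 1.8 -1.578
endloop
endfacet
facet normal -0.994 -0.065 -0.092
outer loop
vertex 0.71 2.698 -1.281
vertex 0.796 1.8 -1.578
vertex 0.64 1.713 0.163
endloop
endfacet
facet normal 0.544 0.310 -0.780
outer loop
vertex 0.796 1.8 -1.578
vertex 1.44 2.167 -0.983
vertex 1.526 1.269 -1.28
endloop
endfacet
facet normal -0.561 -0.823 -0.091
outer loop
vertex 0.796 1.8 -1.578
vertex 1.526 1.269 -1.28
vertex 0.64 1.713 0.163
endloop
endfacet
facet normal 0.543 0.310 -0.780
outer loop
vertex 1.526 1.269 -1.28
vertex 1.44 2.167 -0.983
vertex 2.169 1.637 -0.686
endloop
endfacet
facet normal 0.167 -0.909 0.382
outer loop
vertex 1.526 1.269 -1.28
vertex 2.169 1.637 -0.686
vertex 0.64 1.713 0.163
endloop
endfacet
facet normal 0.543 0.310 -0.780
outer loop
vertex 2.169 1.637 -0.686
vertex 1.44 2.167 -0.983
vertex 2.083 2.535 -0.389
endloop
endfacet
facet normal 0.462 -0.238 0.854
outer loop
vertex 2.169 1.637 -0.686
vertex 2.083 2.535 -0.389
vertex 0.64 1.713 0.163
endloop
endfacet

endsolid


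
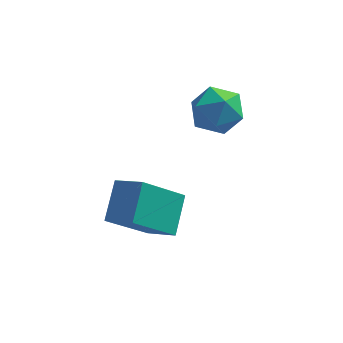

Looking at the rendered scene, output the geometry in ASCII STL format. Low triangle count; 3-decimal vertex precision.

solid 
facet normal -0.790 0.425 -0.441
outer loop
vertex -1.496 -1.218 -3.629
vertex -1.318 0.03 -2.744
vertex -0.238 -0.375 -5.07
endloop
endfacet
facet normal -0.115 -0.810 -0.575
outer loop
vertex 0.718 -0.89 -4.536
vertex -1.496 -1.218 -3.629
vertex -0.238 -0.375 -5.07
endloop
endfacet
facet normal -0.790 0.425 -0.441
outer loop
vertex -0.238 -0.375 -5.07
vertex -1.318 0.03 -2.744
vertex -0.06 0.873 -4.185
endloop
endfacet
facet normal 0.602 0.403 -0.689
outer loop
vertex -0.06 0.873 -4.185
vertex 0.718 -0.89 -4.536
vertex -0.238 -0.375 -5.07
endloop
endfacet
facet normal -0.602 -0.403 0.689
outer loop
vertex -1.496 -1.218 -3.629
vertex -0.362 -0.485 -2.21
vertex -1.318 0.03 -2.744
endloop
endfacet
facet normal -0.115 -0.810 -0.575
outer loop
vertex -0.54 -1.733 -3.095
vertex -1.496 -1.218 -3.629
vertex 0.718 -0.89 -4.536
endloop
endfacet
facet normal -0.602 -0.403 0.689
outer loop
vertex -0.54 -1.733 -3.095
vertex -0.362 -0.485 -2.21
vertex -1.496 -1.218 -3.629
endloop
endfacet
facet normal 0.115 0.810 0.575
outer loop
vertex -1.318 0.03 -2.744
vertex -0.362 -0.485 -2.21
vertex -0.06 0.873 -4.185
endloop
endfacet
facet normal 0.602 0.403 -0.689
outer loop
vertex 0.896 0.358 -3.651
vertex 0.718 -0.89 -4.536
vertex -0.06 0.873 -4.185
endloop
endfacet
facet normal 0.115 0.810 0.575
outer loop
vertex -0.06 0.873 -4.185
vertex -0.362 -0.485 -2.21
vertex 0.896 0.358 -3.651
endloop
endfacet
facet normal 0.790 -0.425 0.441
outer loop
vertex 0.896 0.358 -3.651
vertex -0.54 -1.733 -3.095
vertex 0.718 -0.89 -4.536
endloop
endfacet
facet normal 0.790 -0.425 0.441
outer loop
vertex -0.362 -0.485 -2.21
vertex -0.54 -1.733 -3.095
vertex 0.896 0.358 -3.651
endloop
endfacet
facet normal -0.289 -0.145 0.946
outer loop
vertex 1.42 3.175 -0.518
vertex 1.029 2.28 -0.775
vertex 1.989 2.342 -0.472
endloop
endfacet
facet normal 0.300 0.256 0.919
outer loop
vertex 1.42 3.175 -0.518
vertex 1.989 2.342 -0.472
vertex 2.377 3.199 -0.837
endloop
endfacet
facet normal 0.155 0.836 0.527
outer loop
vertex 1.42 3.175 -0.518
vertex 2.377 3.199 -0.837
vertex 1.656 3.667 -1.367
endloop
endfacet
facet normal -0.525 0.792 0.313
outer loop
vertex 1.42 3.175 -0.518
vertex 1.656 3.667 -1.367
vertex 0.823 3.099 -1.328
endloop
endfacet
facet normal -0.799 0.185 0.572
outer loop
vertex 1.42 3.175 -0.518
vertex 0.823 3.099 -1.328
vertex 1.029 2.28 -0.775
endloop
endfacet
facet normal 0.806 -0.117 0.581
outer loop
vertex 2.377 3.199 -0.837
vertex 1.989 2.342 -0.472
vertex 2.577 2.321 -1.292
endloop
endfacet
facet normal -0.148 -0.767 0.625
outer loop
vertex 1.989 2.342 -0.472
vertex 1.029 2.28 -0.775
vertex 1.744 1.753 -1.253
endloop
endfacet
facet normal -0.973 -0.232 0.019
outer loop
vertex 1.029 2.28 -0.775
vertex 0.823 3.099 -1.328
vertex 1.023 2.221 -1.783
endloop
endfacet
facet normal -0.529 0.749 -0.399
outer loop
vertex 0.823 3.099 -1.328
vertex 1.656 3.667 -1.367
vertex 1.411 3.078 -2.148
endloop
endfacet
facet normal 0.570 0.820 -0.051
outer loop
vertex 1.656 3.667 -1.367
vertex 2.377 3.199 -0.837
vertex 2.371 3.14 -1.845
endloop
endfacet
facet normal 0.525 -0.792 -0.313
outer loop
vertex 1.98 2.245 -2.102
vertex 2.577 2.321 -1.292
vertex 1.744 1.753 -1.253
endloop
endfacet
facet normal -0.155 -0.836 -0.527
outer loop
vertex 1.98 2.245 -2.102
vertex 1.744 1.753 -1.253
vertex 1.023 2.221 -1.783
endloop
endfacet
facet normal -0.300 -0.256 -0.919
outer loop
vertex 1.98 2.245 -2.102
vertex 1.023 2.221 -1.783
vertex 1.411 3.078 -2.148
endloop
endfacet
facet normal 0.289 0.145 -0.946
outer loop
vertex 1.98 2.245 -2.102
vertex 1.411 3.078 -2.148
vertex 2.371 3.14 -1.845
endloop
endfacet
facet normal 0.799 -0.185 -0.572
outer loop
vertex 1.98 2.245 -2.102
vertex 2.371 3.14 -1.845
vertex 2.577 2.321 -1.292
endloop
endfacet
facet normal 0.529 -0.749 0.399
outer loop
vertex 1.744 1.753 -1.253
vertex 2.577 2.321 -1.292
vertex 1.989 2.342 -0.472
endloop
endfacet
facet normal -0.570 -0.820 0.051
outer loop
vertex 1.023 2.221 -1.783
vertex 1.744 1.753 -1.253
vertex 1.029 2.28 -0.775
endloop
endfacet
facet normal -0.806 0.117 -0.581
outer loop
vertex 1.411 3.078 -2.148
vertex 1.023 2.221 -1.783
vertex 0.823 3.099 -1.328
endloop
endfacet
facet normal 0.148 0.767 -0.625
outer loop
vertex 2.371 3.14 -1.845
vertex 1.411 3.078 -2.148
vertex 1.656 3.667 -1.367
endloop
endfacet
facet normal 0.973 0.232 -0.019
outer loop
vertex 2.577 2.321 -1.292
vertex 2.371 3.14 -1.845
vertex 2.377 3.199 -0.837
endloop
endfacet

endsolid


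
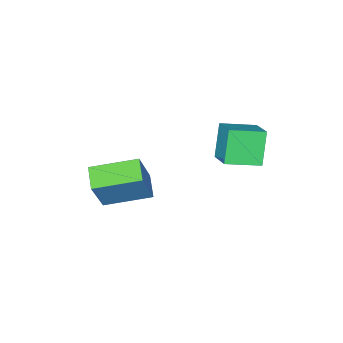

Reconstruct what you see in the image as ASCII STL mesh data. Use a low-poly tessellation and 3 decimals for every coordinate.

solid 
facet normal -0.810 0.541 -0.227
outer loop
vertex -4.185 -0.221 0.7
vertex -3.697 0.767 1.311
vertex -3.529 0.233 -0.558
endloop
endfacet
facet normal -0.388 -0.784 -0.485
outer loop
vertex -2.363 -0.547 -0.231
vertex -4.185 -0.221 0.7
vertex -3.529 0.233 -0.558
endloop
endfacet
facet normal -0.810 0.541 -0.227
outer loop
vertex -3.529 0.233 -0.558
vertex -3.697 0.767 1.311
vertex -3.041 1.22 0.053
endloop
endfacet
facet normal 0.441 0.305 -0.844
outer loop
vertex -3.041 1.22 0.053
vertex -2.363 -0.547 -0.231
vertex -3.529 0.233 -0.558
endloop
endfacet
facet normal -0.441 -0.305 0.844
outer loop
vertex -4.185 -0.221 0.7
vertex -2.531 -0.013 1.638
vertex -3.697 0.767 1.311
endloop
endfacet
facet normal -0.388 -0.784 -0.485
outer loop
vertex -3.019 -1.0 1.027
vertex -4.185 -0.221 0.7
vertex -2.363 -0.547 -0.231
endloop
endfacet
facet normal -0.441 -0.305 0.844
outer loop
vertex -3.019 -1.0 1.027
vertex -2.531 -0.013 1.638
vertex -4.185 -0.221 0.7
endloop
endfacet
facet normal 0.388 0.784 0.485
outer loop
vertex -3.697 0.767 1.311
vertex -2.531 -0.013 1.638
vertex -3.041 1.22 0.053
endloop
endfacet
facet normal 0.440 0.305 -0.844
outer loop
vertex -1.875 0.441 0.38
vertex -2.363 -0.547 -0.231
vertex -3.041 1.22 0.053
endloop
endfacet
facet normal 0.388 0.784 0.485
outer loop
vertex -3.041 1.22 0.053
vertex -2.531 -0.013 1.638
vertex -1.875 0.441 0.38
endloop
endfacet
facet normal 0.810 -0.541 0.228
outer loop
vertex -1.875 0.441 0.38
vertex -3.019 -1.0 1.027
vertex -2.363 -0.547 -0.231
endloop
endfacet
facet normal 0.810 -0.541 0.227
outer loop
vertex -2.531 -0.013 1.638
vertex -3.019 -1.0 1.027
vertex -1.875 0.441 0.38
endloop
endfacet
facet normal -0.528 -0.761 0.376
outer loop
vertex 0.261 -4.655 -2.099
vertex -1.214 -3.421 -1.671
vertex -0.594 -5.011 -4.018
endloop
endfacet
facet normal 0.749 -0.626 -0.218
outer loop
vertex -0.046 -4.219 -4.409
vertex 0.261 -4.655 -2.099
vertex -0.594 -5.011 -4.018
endloop
endfacet
facet normal -0.528 -0.762 0.377
outer loop
vertex -0.594 -5.011 -4.018
vertex -1.214 -3.421 -1.671
vertex -2.069 -3.777 -3.589
endloop
endfacet
facet normal -0.401 -0.167 -0.901
outer loop
vertex -2.069 -3.777 -3.589
vertex -0.046 -4.219 -4.409
vertex -0.594 -5.011 -4.018
endloop
endfacet
facet normal 0.401 0.167 0.901
outer loop
vertex 0.261 -4.655 -2.099
vertex -0.666 -2.629 -2.062
vertex -1.214 -3.421 -1.671
endloop
endfacet
facet normal 0.749 -0.626 -0.218
outer loop
vertex 0.809 -3.863 -2.491
vertex 0.261 -4.655 -2.099
vertex -0.046 -4.219 -4.409
endloop
endfacet
facet normal 0.402 0.167 0.900
outer loop
vertex 0.809 -3.863 -2.491
vertex -0.666 -2.629 -2.062
vertex 0.261 -4.655 -2.099
endloop
endfacet
facet normal -0.749 0.626 0.218
outer loop
vertex -1.214 -3.421 -1.671
vertex -0.666 -2.629 -2.062
vertex -2.069 -3.777 -3.589
endloop
endfacet
facet normal -0.402 -0.168 -0.900
outer loop
vertex -1.521 -2.985 -3.981
vertex -0.046 -4.219 -4.409
vertex -2.069 -3.777 -3.589
endloop
endfacet
facet normal -0.749 0.626 0.218
outer loop
vertex -2.069 -3.777 -3.589
vertex -0.666 -2.629 -2.062
vertex -1.521 -2.985 -3.981
endloop
endfacet
facet normal 0.528 0.761 -0.377
outer loop
vertex -1.521 -2.985 -3.981
vertex 0.809 -3.863 -2.491
vertex -0.046 -4.219 -4.409
endloop
endfacet
facet normal 0.528 0.762 -0.376
outer loop
vertex -0.666 -2.629 -2.062
vertex 0.809 -3.863 -2.491
vertex -1.521 -2.985 -3.981
endloop
endfacet

endsolid


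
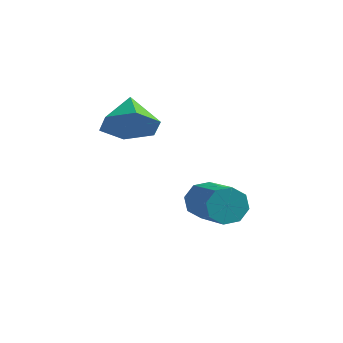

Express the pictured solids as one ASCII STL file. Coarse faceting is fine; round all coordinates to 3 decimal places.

solid 
facet normal 0.426 -0.752 -0.504
outer loop
vertex -1.447 1.443 -0.391
vertex -2.388 1.096 -0.668
vertex -1.889 1.782 -1.27
endloop
endfacet
facet normal 0.447 0.887 0.117
outer loop
vertex -1.447 1.443 -0.391
vertex -1.889 1.782 -1.27
vertex -2.992 2.164 0.048
endloop
endfacet
facet normal 0.425 -0.752 -0.504
outer loop
vertex -1.889 1.782 -1.27
vertex -2.388 1.096 -0.668
vertex -2.83 1.435 -1.546
endloop
endfacet
facet normal -0.201 0.883 -0.424
outer loop
vertex -1.889 1.782 -1.27
vertex -2.83 1.435 -1.546
vertex -2.992 2.164 0.048
endloop
endfacet
facet normal 0.425 -0.752 -0.504
outer loop
vertex -2.83 1.435 -1.546
vertex -2.388 1.096 -0.668
vertex -3.329 0.749 -0.944
endloop
endfacet
facet normal -0.876 0.399 -0.271
outer loop
vertex -2.83 1.435 -1.546
vertex -3.329 0.749 -0.944
vertex -2.992 2.164 0.048
endloop
endfacet
facet normal 0.425 -0.752 -0.504
outer loop
vertex -3.329 0.749 -0.944
vertex -2.388 1.096 -0.668
vertex -2.887 0.411 -0.066
endloop
endfacet
facet normal -0.902 -0.082 0.423
outer loop
vertex -3.329 0.749 -0.944
vertex -2.887 0.411 -0.066
vertex -2.992 2.164 0.048
endloop
endfacet
facet normal 0.425 -0.752 -0.503
outer loop
vertex -2.887 0.411 -0.066
vertex -2.388 1.096 -0.668
vertex -1.947 0.757 0.211
endloop
endfacet
facet normal -0.255 -0.078 0.964
outer loop
vertex -2.887 0.411 -0.066
vertex -1.947 0.757 0.211
vertex -2.992 2.164 0.048
endloop
endfacet
facet normal 0.426 -0.752 -0.503
outer loop
vertex -1.947 0.757 0.211
vertex -2.388 1.096 -0.668
vertex -1.447 1.443 -0.391
endloop
endfacet
facet normal 0.420 0.406 0.812
outer loop
vertex -1.947 0.757 0.211
vertex -1.447 1.443 -0.391
vertex -2.992 2.164 0.048
endloop
endfacet
facet normal -0.717 0.586 -0.377
outer loop
vertex 0.497 1.68 -4.287
vertex 0.104 1.598 -3.666
vertex 0.618 2.076 -3.901
endloop
endfacet
facet normal 0.663 0.409 -0.627
outer loop
vertex 0.497 1.68 -4.287
vertex 0.618 2.076 -3.901
vertex 1.889 0.544 -3.556
endloop
endfacet
facet normal 0.663 0.409 -0.626
outer loop
vertex 1.889 0.544 -3.556
vertex 0.618 2.076 -3.901
vertex 2.01 0.94 -3.169
endloop
endfacet
facet normal 0.717 -0.587 0.376
outer loop
vertex 1.889 0.544 -3.556
vertex 2.01 0.94 -3.169
vertex 1.496 0.462 -2.934
endloop
endfacet
facet normal -0.717 0.586 -0.377
outer loop
vertex 0.618 2.076 -3.901
vertex 0.104 1.598 -3.666
vertex 0.437 2.192 -3.377
endloop
endfacet
facet normal 0.619 0.784 0.040
outer loop
vertex 0.618 2.076 -3.901
vertex 0.437 2.192 -3.377
vertex 2.01 0.94 -3.169
endloop
endfacet
facet normal 0.619 0.784 0.040
outer loop
vertex 2.01 0.94 -3.169
vertex 0.437 2.192 -3.377
vertex 1.829 1.056 -2.645
endloop
endfacet
facet normal 0.717 -0.586 0.377
outer loop
vertex 2.01 0.94 -3.169
vertex 1.829 1.056 -2.645
vertex 1.496 0.462 -2.934
endloop
endfacet
facet normal -0.717 0.586 -0.377
outer loop
vertex 0.437 2.192 -3.377
vertex 0.104 1.598 -3.666
vertex 0.061 1.96 -3.022
endloop
endfacet
facet normal 0.212 0.700 0.682
outer loop
vertex 0.437 2.192 -3.377
vertex 0.061 1.96 -3.022
vertex 1.829 1.056 -2.645
endloop
endfacet
facet normal 0.212 0.700 0.682
outer loop
vertex 1.829 1.056 -2.645
vertex 0.061 1.96 -3.022
vertex 1.454 0.824 -2.29
endloop
endfacet
facet normal 0.718 -0.586 0.376
outer loop
vertex 1.829 1.056 -2.645
vertex 1.454 0.824 -2.29
vertex 1.496 0.462 -2.934
endloop
endfacet
facet normal -0.718 0.585 -0.377
outer loop
vertex 0.061 1.96 -3.022
vertex 0.104 1.598 -3.666
vertex -0.289 1.516 -3.044
endloop
endfacet
facet normal -0.319 0.205 0.925
outer loop
vertex 0.061 1.96 -3.022
vertex -0.289 1.516 -3.044
vertex 1.454 0.824 -2.29
endloop
endfacet
facet normal -0.319 0.204 0.925
outer loop
vertex 1.454 0.824 -2.29
vertex -0.289 1.516 -3.044
vertex 1.103 0.38 -2.313
endloop
endfacet
facet normal 0.717 -0.586 0.376
outer loop
vertex 1.454 0.824 -2.29
vertex 1.103 0.38 -2.313
vertex 1.496 0.462 -2.934
endloop
endfacet
facet normal -0.717 0.587 -0.376
outer loop
vertex -0.289 1.516 -3.044
vertex 0.104 1.598 -3.666
vertex -0.41 1.12 -3.431
endloop
endfacet
facet normal -0.663 -0.410 0.626
outer loop
vertex -0.289 1.516 -3.044
vertex -0.41 1.12 -3.431
vertex 1.103 0.38 -2.313
endloop
endfacet
facet normal -0.663 -0.409 0.627
outer loop
vertex 1.103 0.38 -2.313
vertex -0.41 1.12 -3.431
vertex 0.982 -0.016 -2.699
endloop
endfacet
facet normal 0.717 -0.586 0.377
outer loop
vertex 1.103 0.38 -2.313
vertex 0.982 -0.016 -2.699
vertex 1.496 0.462 -2.934
endloop
endfacet
facet normal -0.717 0.586 -0.377
outer loop
vertex -0.41 1.12 -3.431
vertex 0.104 1.598 -3.666
vertex -0.229 1.004 -3.955
endloop
endfacet
facet normal -0.619 -0.784 -0.040
outer loop
vertex -0.41 1.12 -3.431
vertex -0.229 1.004 -3.955
vertex 0.982 -0.016 -2.699
endloop
endfacet
facet normal -0.619 -0.784 -0.040
outer loop
vertex 0.982 -0.016 -2.699
vertex -0.229 1.004 -3.955
vertex 1.163 -0.132 -3.223
endloop
endfacet
facet normal 0.717 -0.586 0.377
outer loop
vertex 0.982 -0.016 -2.699
vertex 1.163 -0.132 -3.223
vertex 1.496 0.462 -2.934
endloop
endfacet
facet normal -0.718 0.586 -0.376
outer loop
vertex -0.229 1.004 -3.955
vertex 0.104 1.598 -3.666
vertex 0.146 1.236 -4.31
endloop
endfacet
facet normal -0.213 -0.700 -0.682
outer loop
vertex -0.229 1.004 -3.955
vertex 0.146 1.236 -4.31
vertex 1.163 -0.132 -3.223
endloop
endfacet
facet normal -0.212 -0.700 -0.682
outer loop
vertex 1.163 -0.132 -3.223
vertex 0.146 1.236 -4.31
vertex 1.539 0.1 -3.578
endloop
endfacet
facet normal 0.717 -0.586 0.377
outer loop
vertex 1.163 -0.132 -3.223
vertex 1.539 0.1 -3.578
vertex 1.496 0.462 -2.934
endloop
endfacet
facet normal -0.717 0.586 -0.376
outer loop
vertex 0.146 1.236 -4.31
vertex 0.104 1.598 -3.666
vertex 0.497 1.68 -4.287
endloop
endfacet
facet normal 0.319 -0.205 -0.925
outer loop
vertex 0.146 1.236 -4.31
vertex 0.497 1.68 -4.287
vertex 1.539 0.1 -3.578
endloop
endfacet
facet normal 0.319 -0.205 -0.925
outer loop
vertex 1.539 0.1 -3.578
vertex 0.497 1.68 -4.287
vertex 1.889 0.544 -3.556
endloop
endfacet
facet normal 0.718 -0.585 0.377
outer loop
vertex 1.539 0.1 -3.578
vertex 1.889 0.544 -3.556
vertex 1.496 0.462 -2.934
endloop
endfacet

endsolid


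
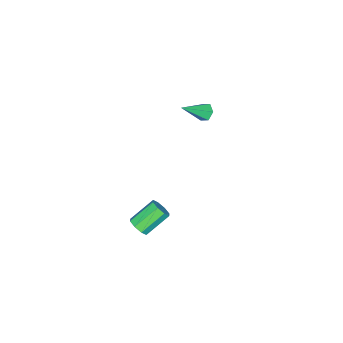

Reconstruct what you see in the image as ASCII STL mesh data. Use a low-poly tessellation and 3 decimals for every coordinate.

solid 
facet normal -0.718 0.367 -0.591
outer loop
vertex -3.046 -2.394 -0.033
vertex -3.39 -2.358 0.407
vertex -3.06 -1.926 0.274
endloop
endfacet
facet normal 0.866 0.292 -0.406
outer loop
vertex -3.046 -2.394 -0.033
vertex -3.06 -1.926 0.274
vertex -2.17 -2.982 1.413
endloop
endfacet
facet normal -0.719 0.367 -0.591
outer loop
vertex -3.06 -1.926 0.274
vertex -3.39 -2.358 0.407
vertex -3.404 -1.89 0.715
endloop
endfacet
facet normal 0.511 0.792 0.334
outer loop
vertex -3.06 -1.926 0.274
vertex -3.404 -1.89 0.715
vertex -2.17 -2.982 1.413
endloop
endfacet
facet normal -0.719 0.367 -0.591
outer loop
vertex -3.404 -1.89 0.715
vertex -3.39 -2.358 0.407
vertex -3.734 -2.322 0.848
endloop
endfacet
facet normal -0.158 0.399 0.903
outer loop
vertex -3.404 -1.89 0.715
vertex -3.734 -2.322 0.848
vertex -2.17 -2.982 1.413
endloop
endfacet
facet normal -0.719 0.367 -0.591
outer loop
vertex -3.734 -2.322 0.848
vertex -3.39 -2.358 0.407
vertex -3.721 -2.79 0.541
endloop
endfacet
facet normal -0.472 -0.493 0.731
outer loop
vertex -3.734 -2.322 0.848
vertex -3.721 -2.79 0.541
vertex -2.17 -2.982 1.413
endloop
endfacet
facet normal -0.719 0.367 -0.591
outer loop
vertex -3.721 -2.79 0.541
vertex -3.39 -2.358 0.407
vertex -3.377 -2.826 0.1
endloop
endfacet
facet normal -0.117 -0.993 -0.010
outer loop
vertex -3.721 -2.79 0.541
vertex -3.377 -2.826 0.1
vertex -2.17 -2.982 1.413
endloop
endfacet
facet normal -0.718 0.368 -0.591
outer loop
vertex -3.377 -2.826 0.1
vertex -3.39 -2.358 0.407
vertex -3.046 -2.394 -0.033
endloop
endfacet
facet normal 0.552 -0.601 -0.579
outer loop
vertex -3.377 -2.826 0.1
vertex -3.046 -2.394 -0.033
vertex -2.17 -2.982 1.413
endloop
endfacet
facet normal 0.733 -0.335 -0.592
outer loop
vertex 4.545 -0.732 -1.237
vertex 4.148 -0.819 -1.679
vertex 4.497 -0.363 -1.505
endloop
endfacet
facet normal 0.672 0.491 0.555
outer loop
vertex 4.545 -0.732 -1.237
vertex 4.497 -0.363 -1.505
vertex 3.408 -0.214 -0.319
endloop
endfacet
facet normal 0.672 0.491 0.555
outer loop
vertex 3.408 -0.214 -0.319
vertex 4.497 -0.363 -1.505
vertex 3.36 0.156 -0.588
endloop
endfacet
facet normal -0.734 0.335 0.591
outer loop
vertex 3.408 -0.214 -0.319
vertex 3.36 0.156 -0.588
vertex 3.012 -0.301 -0.761
endloop
endfacet
facet normal 0.733 -0.335 -0.592
outer loop
vertex 4.497 -0.363 -1.505
vertex 4.148 -0.819 -1.679
vertex 4.245 -0.26 -1.875
endloop
endfacet
facet normal 0.402 0.915 -0.019
outer loop
vertex 4.497 -0.363 -1.505
vertex 4.245 -0.26 -1.875
vertex 3.36 0.156 -0.588
endloop
endfacet
facet normal 0.401 0.916 -0.020
outer loop
vertex 3.36 0.156 -0.588
vertex 4.245 -0.26 -1.875
vertex 3.108 0.258 -0.958
endloop
endfacet
facet normal -0.733 0.334 0.592
outer loop
vertex 3.36 0.156 -0.588
vertex 3.108 0.258 -0.958
vertex 3.012 -0.301 -0.761
endloop
endfacet
facet normal 0.733 -0.335 -0.592
outer loop
vertex 4.245 -0.26 -1.875
vertex 4.148 -0.819 -1.679
vertex 3.936 -0.486 -2.13
endloop
endfacet
facet normal -0.105 0.804 -0.585
outer loop
vertex 4.245 -0.26 -1.875
vertex 3.936 -0.486 -2.13
vertex 3.108 0.258 -0.958
endloop
endfacet
facet normal -0.104 0.805 -0.584
outer loop
vertex 3.108 0.258 -0.958
vertex 3.936 -0.486 -2.13
vertex 2.799 0.033 -1.213
endloop
endfacet
facet normal -0.733 0.335 0.593
outer loop
vertex 3.108 0.258 -0.958
vertex 2.799 0.033 -1.213
vertex 3.012 -0.301 -0.761
endloop
endfacet
facet normal 0.734 -0.334 -0.592
outer loop
vertex 3.936 -0.486 -2.13
vertex 4.148 -0.819 -1.679
vertex 3.752 -0.906 -2.121
endloop
endfacet
facet normal -0.548 0.223 -0.806
outer loop
vertex 3.936 -0.486 -2.13
vertex 3.752 -0.906 -2.121
vertex 2.799 0.033 -1.213
endloop
endfacet
facet normal -0.550 0.221 -0.806
outer loop
vertex 2.799 0.033 -1.213
vertex 3.752 -0.906 -2.121
vertex 2.615 -0.388 -1.203
endloop
endfacet
facet normal -0.733 0.334 0.592
outer loop
vertex 2.799 0.033 -1.213
vertex 2.615 -0.388 -1.203
vertex 3.012 -0.301 -0.761
endloop
endfacet
facet normal 0.734 -0.335 -0.591
outer loop
vertex 3.752 -0.906 -2.121
vertex 4.148 -0.819 -1.679
vertex 3.8 -1.276 -1.852
endloop
endfacet
facet normal -0.672 -0.491 -0.555
outer loop
vertex 3.752 -0.906 -2.121
vertex 3.8 -1.276 -1.852
vertex 2.615 -0.388 -1.203
endloop
endfacet
facet normal -0.672 -0.491 -0.555
outer loop
vertex 2.615 -0.388 -1.203
vertex 3.8 -1.276 -1.852
vertex 2.663 -0.757 -0.935
endloop
endfacet
facet normal -0.733 0.335 0.592
outer loop
vertex 2.615 -0.388 -1.203
vertex 2.663 -0.757 -0.935
vertex 3.012 -0.301 -0.761
endloop
endfacet
facet normal 0.733 -0.334 -0.592
outer loop
vertex 3.8 -1.276 -1.852
vertex 4.148 -0.819 -1.679
vertex 4.052 -1.378 -1.482
endloop
endfacet
facet normal -0.401 -0.916 0.021
outer loop
vertex 3.8 -1.276 -1.852
vertex 4.052 -1.378 -1.482
vertex 2.663 -0.757 -0.935
endloop
endfacet
facet normal -0.402 -0.915 0.019
outer loop
vertex 2.663 -0.757 -0.935
vertex 4.052 -1.378 -1.482
vertex 2.915 -0.86 -0.565
endloop
endfacet
facet normal -0.733 0.335 0.592
outer loop
vertex 2.663 -0.757 -0.935
vertex 2.915 -0.86 -0.565
vertex 3.012 -0.301 -0.761
endloop
endfacet
facet normal 0.733 -0.335 -0.593
outer loop
vertex 4.052 -1.378 -1.482
vertex 4.148 -0.819 -1.679
vertex 4.361 -1.153 -1.227
endloop
endfacet
facet normal 0.104 -0.805 0.584
outer loop
vertex 4.052 -1.378 -1.482
vertex 4.361 -1.153 -1.227
vertex 2.915 -0.86 -0.565
endloop
endfacet
facet normal 0.105 -0.804 0.585
outer loop
vertex 2.915 -0.86 -0.565
vertex 4.361 -1.153 -1.227
vertex 3.224 -0.634 -0.31
endloop
endfacet
facet normal -0.733 0.335 0.592
outer loop
vertex 2.915 -0.86 -0.565
vertex 3.224 -0.634 -0.31
vertex 3.012 -0.301 -0.761
endloop
endfacet
facet normal 0.733 -0.334 -0.592
outer loop
vertex 4.361 -1.153 -1.227
vertex 4.148 -0.819 -1.679
vertex 4.545 -0.732 -1.237
endloop
endfacet
facet normal 0.549 -0.221 0.806
outer loop
vertex 4.361 -1.153 -1.227
vertex 4.545 -0.732 -1.237
vertex 3.224 -0.634 -0.31
endloop
endfacet
facet normal 0.549 -0.223 0.806
outer loop
vertex 3.224 -0.634 -0.31
vertex 4.545 -0.732 -1.237
vertex 3.408 -0.214 -0.319
endloop
endfacet
facet normal -0.734 0.334 0.592
outer loop
vertex 3.224 -0.634 -0.31
vertex 3.408 -0.214 -0.319
vertex 3.012 -0.301 -0.761
endloop
endfacet

endsolid
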